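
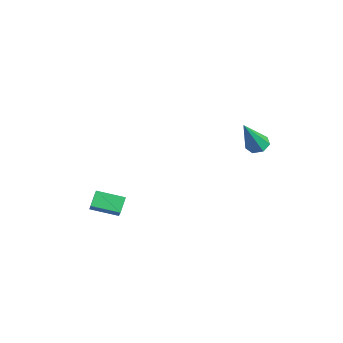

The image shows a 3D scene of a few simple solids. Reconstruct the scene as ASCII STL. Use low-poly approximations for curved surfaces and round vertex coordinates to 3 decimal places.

solid 
facet normal -0.542 0.520 0.661
outer loop
vertex -3.402 -3.164 -1.569
vertex -2.66 -1.925 -1.935
vertex -4.174 -2.941 -2.377
endloop
endfacet
facet normal -0.498 -0.831 0.246
outer loop
vertex -3.66 -3.435 -3.005
vertex -3.402 -3.164 -1.569
vertex -4.174 -2.941 -2.377
endloop
endfacet
facet normal -0.542 0.520 0.660
outer loop
vertex -4.174 -2.941 -2.377
vertex -2.66 -1.925 -1.935
vertex -3.432 -1.702 -2.744
endloop
endfacet
facet normal -0.678 0.196 -0.709
outer loop
vertex -3.432 -1.702 -2.744
vertex -3.66 -3.435 -3.005
vertex -4.174 -2.941 -2.377
endloop
endfacet
facet normal 0.677 -0.196 0.709
outer loop
vertex -3.402 -3.164 -1.569
vertex -2.146 -2.419 -2.563
vertex -2.66 -1.925 -1.935
endloop
endfacet
facet normal -0.498 -0.831 0.246
outer loop
vertex -2.888 -3.658 -2.196
vertex -3.402 -3.164 -1.569
vertex -3.66 -3.435 -3.005
endloop
endfacet
facet normal 0.677 -0.196 0.709
outer loop
vertex -2.888 -3.658 -2.196
vertex -2.146 -2.419 -2.563
vertex -3.402 -3.164 -1.569
endloop
endfacet
facet normal 0.498 0.831 -0.246
outer loop
vertex -2.66 -1.925 -1.935
vertex -2.146 -2.419 -2.563
vertex -3.432 -1.702 -2.744
endloop
endfacet
facet normal -0.677 0.196 -0.709
outer loop
vertex -2.918 -2.196 -3.371
vertex -3.66 -3.435 -3.005
vertex -3.432 -1.702 -2.744
endloop
endfacet
facet normal 0.498 0.831 -0.247
outer loop
vertex -3.432 -1.702 -2.744
vertex -2.146 -2.419 -2.563
vertex -2.918 -2.196 -3.371
endloop
endfacet
facet normal 0.542 -0.520 -0.660
outer loop
vertex -2.918 -2.196 -3.371
vertex -2.888 -3.658 -2.196
vertex -3.66 -3.435 -3.005
endloop
endfacet
facet normal 0.541 -0.520 -0.661
outer loop
vertex -2.146 -2.419 -2.563
vertex -2.888 -3.658 -2.196
vertex -2.918 -2.196 -3.371
endloop
endfacet
facet normal -0.177 0.459 -0.871
outer loop
vertex 0.227 3.407 1.569
vertex -0.112 3.845 1.869
vertex 0.505 3.844 1.743
endloop
endfacet
facet normal 0.859 -0.495 -0.131
outer loop
vertex 0.227 3.407 1.569
vertex 0.505 3.844 1.743
vertex 0.252 2.895 3.671
endloop
endfacet
facet normal -0.177 0.459 -0.870
outer loop
vertex 0.505 3.844 1.743
vertex -0.112 3.845 1.869
vertex 0.319 4.282 2.012
endloop
endfacet
facet normal 0.937 0.248 0.245
outer loop
vertex 0.505 3.844 1.743
vertex 0.319 4.282 2.012
vertex 0.252 2.895 3.671
endloop
endfacet
facet normal -0.176 0.459 -0.871
outer loop
vertex 0.319 4.282 2.012
vertex -0.112 3.845 1.869
vertex -0.192 4.391 2.173
endloop
endfacet
facet normal 0.344 0.713 0.610
outer loop
vertex 0.319 4.282 2.012
vertex -0.192 4.391 2.173
vertex 0.252 2.895 3.671
endloop
endfacet
facet normal -0.175 0.459 -0.871
outer loop
vertex -0.192 4.391 2.173
vertex -0.112 3.845 1.869
vertex -0.643 4.09 2.105
endloop
endfacet
facet normal -0.471 0.550 0.689
outer loop
vertex -0.192 4.391 2.173
vertex -0.643 4.09 2.105
vertex 0.252 2.895 3.671
endloop
endfacet
facet normal -0.175 0.459 -0.871
outer loop
vertex -0.643 4.09 2.105
vertex -0.112 3.845 1.869
vertex -0.694 3.604 1.859
endloop
endfacet
facet normal -0.899 -0.119 0.422
outer loop
vertex -0.643 4.09 2.105
vertex -0.694 3.604 1.859
vertex 0.252 2.895 3.671
endloop
endfacet
facet normal -0.175 0.459 -0.871
outer loop
vertex -0.694 3.604 1.859
vertex -0.112 3.845 1.869
vertex -0.307 3.3 1.621
endloop
endfacet
facet normal -0.613 -0.790 0.011
outer loop
vertex -0.694 3.604 1.859
vertex -0.307 3.3 1.621
vertex 0.252 2.895 3.671
endloop
endfacet
facet normal -0.177 0.459 -0.870
outer loop
vertex -0.307 3.3 1.621
vertex -0.112 3.845 1.869
vertex 0.227 3.407 1.569
endloop
endfacet
facet normal 0.169 -0.957 -0.235
outer loop
vertex -0.307 3.3 1.621
vertex 0.227 3.407 1.569
vertex 0.252 2.895 3.671
endloop
endfacet

endsolid


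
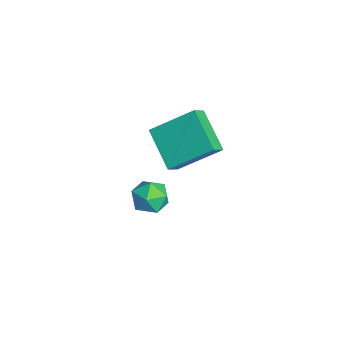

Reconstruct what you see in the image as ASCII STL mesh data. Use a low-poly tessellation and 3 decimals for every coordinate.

solid 
facet normal 0.047 0.991 0.127
outer loop
vertex 0.536 2.027 -3.203
vertex 0.03 1.964 -2.521
vertex 0.875 1.912 -2.431
endloop
endfacet
facet normal 0.645 0.744 -0.173
outer loop
vertex 0.536 2.027 -3.203
vertex 0.875 1.912 -2.431
vertex 1.186 1.487 -3.1
endloop
endfacet
facet normal 0.468 0.414 -0.781
outer loop
vertex 0.536 2.027 -3.203
vertex 1.186 1.487 -3.1
vertex 0.533 1.275 -3.604
endloop
endfacet
facet normal -0.240 0.458 -0.856
outer loop
vertex 0.536 2.027 -3.203
vertex 0.533 1.275 -3.604
vertex -0.182 1.57 -3.246
endloop
endfacet
facet normal -0.500 0.814 -0.296
outer loop
vertex 0.536 2.027 -3.203
vertex -0.182 1.57 -3.246
vertex 0.03 1.964 -2.521
endloop
endfacet
facet normal 0.928 0.259 0.267
outer loop
vertex 1.186 1.487 -3.1
vertex 0.875 1.912 -2.431
vertex 1.082 1.09 -2.354
endloop
endfacet
facet normal -0.040 0.658 0.752
outer loop
vertex 0.875 1.912 -2.431
vertex 0.03 1.964 -2.521
vertex 0.367 1.385 -1.996
endloop
endfacet
facet normal -0.926 0.372 0.069
outer loop
vertex 0.03 1.964 -2.521
vertex -0.182 1.57 -3.246
vertex -0.286 1.173 -2.5
endloop
endfacet
facet normal -0.505 -0.206 -0.838
outer loop
vertex -0.182 1.57 -3.246
vertex 0.533 1.275 -3.604
vertex 0.025 0.748 -3.169
endloop
endfacet
facet normal 0.642 -0.275 -0.716
outer loop
vertex 0.533 1.275 -3.604
vertex 1.186 1.487 -3.1
vertex 0.87 0.696 -3.079
endloop
endfacet
facet normal 0.240 -0.458 0.856
outer loop
vertex 0.364 0.633 -2.397
vertex 1.082 1.09 -2.354
vertex 0.367 1.385 -1.996
endloop
endfacet
facet normal -0.468 -0.414 0.781
outer loop
vertex 0.364 0.633 -2.397
vertex 0.367 1.385 -1.996
vertex -0.286 1.173 -2.5
endloop
endfacet
facet normal -0.645 -0.744 0.173
outer loop
vertex 0.364 0.633 -2.397
vertex -0.286 1.173 -2.5
vertex 0.025 0.748 -3.169
endloop
endfacet
facet normal -0.047 -0.991 -0.127
outer loop
vertex 0.364 0.633 -2.397
vertex 0.025 0.748 -3.169
vertex 0.87 0.696 -3.079
endloop
endfacet
facet normal 0.500 -0.814 0.296
outer loop
vertex 0.364 0.633 -2.397
vertex 0.87 0.696 -3.079
vertex 1.082 1.09 -2.354
endloop
endfacet
facet normal 0.505 0.206 0.838
outer loop
vertex 0.367 1.385 -1.996
vertex 1.082 1.09 -2.354
vertex 0.875 1.912 -2.431
endloop
endfacet
facet normal -0.642 0.275 0.716
outer loop
vertex -0.286 1.173 -2.5
vertex 0.367 1.385 -1.996
vertex 0.03 1.964 -2.521
endloop
endfacet
facet normal -0.928 -0.259 -0.267
outer loop
vertex 0.025 0.748 -3.169
vertex -0.286 1.173 -2.5
vertex -0.182 1.57 -3.246
endloop
endfacet
facet normal 0.040 -0.658 -0.752
outer loop
vertex 0.87 0.696 -3.079
vertex 0.025 0.748 -3.169
vertex 0.533 1.275 -3.604
endloop
endfacet
facet normal 0.926 -0.372 -0.069
outer loop
vertex 1.082 1.09 -2.354
vertex 0.87 0.696 -3.079
vertex 1.186 1.487 -3.1
endloop
endfacet
facet normal -0.815 -0.234 0.530
outer loop
vertex 0.897 2.936 2.666
vertex 0.443 3.383 2.165
vertex 0.596 1.294 1.476
endloop
endfacet
facet normal 0.560 -0.551 0.619
outer loop
vertex 2.137 1.737 0.475
vertex 0.897 2.936 2.666
vertex 0.596 1.294 1.476
endloop
endfacet
facet normal -0.815 -0.234 0.530
outer loop
vertex 0.596 1.294 1.476
vertex 0.443 3.383 2.165
vertex 0.142 1.741 0.975
endloop
endfacet
facet normal -0.147 -0.801 -0.581
outer loop
vertex 0.142 1.741 0.975
vertex 2.137 1.737 0.475
vertex 0.596 1.294 1.476
endloop
endfacet
facet normal 0.147 0.801 0.581
outer loop
vertex 0.897 2.936 2.666
vertex 1.984 3.826 1.164
vertex 0.443 3.383 2.165
endloop
endfacet
facet normal 0.560 -0.551 0.619
outer loop
vertex 2.438 3.379 1.665
vertex 0.897 2.936 2.666
vertex 2.137 1.737 0.475
endloop
endfacet
facet normal 0.147 0.801 0.581
outer loop
vertex 2.438 3.379 1.665
vertex 1.984 3.826 1.164
vertex 0.897 2.936 2.666
endloop
endfacet
facet normal -0.560 0.551 -0.619
outer loop
vertex 0.443 3.383 2.165
vertex 1.984 3.826 1.164
vertex 0.142 1.741 0.975
endloop
endfacet
facet normal -0.147 -0.801 -0.581
outer loop
vertex 1.683 2.184 -0.026
vertex 2.137 1.737 0.475
vertex 0.142 1.741 0.975
endloop
endfacet
facet normal -0.560 0.551 -0.619
outer loop
vertex 0.142 1.741 0.975
vertex 1.984 3.826 1.164
vertex 1.683 2.184 -0.026
endloop
endfacet
facet normal 0.815 0.234 -0.530
outer loop
vertex 1.683 2.184 -0.026
vertex 2.438 3.379 1.665
vertex 2.137 1.737 0.475
endloop
endfacet
facet normal 0.815 0.234 -0.530
outer loop
vertex 1.984 3.826 1.164
vertex 2.438 3.379 1.665
vertex 1.683 2.184 -0.026
endloop
endfacet

endsolid


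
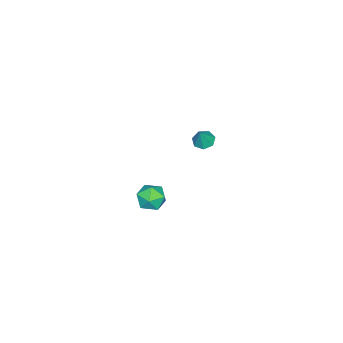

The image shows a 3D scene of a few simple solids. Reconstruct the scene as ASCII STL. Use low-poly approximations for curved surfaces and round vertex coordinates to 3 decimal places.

solid 
facet normal -0.941 0.273 -0.200
outer loop
vertex -1.177 0.034 -4.402
vertex -1.439 -0.853 -4.381
vertex -1.457 -0.347 -3.607
endloop
endfacet
facet normal -0.600 0.783 0.164
outer loop
vertex -1.177 0.034 -4.402
vertex -1.457 -0.347 -3.607
vertex -0.724 0.217 -3.617
endloop
endfacet
facet normal -0.025 0.977 -0.213
outer loop
vertex -1.177 0.034 -4.402
vertex -0.724 0.217 -3.617
vertex -0.252 0.059 -4.397
endloop
endfacet
facet normal -0.011 0.587 -0.810
outer loop
vertex -1.177 0.034 -4.402
vertex -0.252 0.059 -4.397
vertex -0.695 -0.602 -4.87
endloop
endfacet
facet normal -0.578 0.152 -0.802
outer loop
vertex -1.177 0.034 -4.402
vertex -0.695 -0.602 -4.87
vertex -1.439 -0.853 -4.381
endloop
endfacet
facet normal -0.375 0.501 0.780
outer loop
vertex -0.724 0.217 -3.617
vertex -1.457 -0.347 -3.607
vertex -0.705 -0.558 -3.11
endloop
endfacet
facet normal -0.927 -0.323 0.190
outer loop
vertex -1.457 -0.347 -3.607
vertex -1.439 -0.853 -4.381
vertex -1.148 -1.219 -3.583
endloop
endfacet
facet normal -0.339 -0.521 -0.783
outer loop
vertex -1.439 -0.853 -4.381
vertex -0.695 -0.602 -4.87
vertex -0.676 -1.377 -4.363
endloop
endfacet
facet normal 0.577 0.183 -0.796
outer loop
vertex -0.695 -0.602 -4.87
vertex -0.252 0.059 -4.397
vertex 0.057 -0.813 -4.373
endloop
endfacet
facet normal 0.555 0.814 0.171
outer loop
vertex -0.252 0.059 -4.397
vertex -0.724 0.217 -3.617
vertex 0.039 -0.307 -3.599
endloop
endfacet
facet normal 0.011 -0.587 0.810
outer loop
vertex -0.223 -1.194 -3.578
vertex -0.705 -0.558 -3.11
vertex -1.148 -1.219 -3.583
endloop
endfacet
facet normal 0.025 -0.977 0.213
outer loop
vertex -0.223 -1.194 -3.578
vertex -1.148 -1.219 -3.583
vertex -0.676 -1.377 -4.363
endloop
endfacet
facet normal 0.600 -0.783 -0.164
outer loop
vertex -0.223 -1.194 -3.578
vertex -0.676 -1.377 -4.363
vertex 0.057 -0.813 -4.373
endloop
endfacet
facet normal 0.941 -0.273 0.200
outer loop
vertex -0.223 -1.194 -3.578
vertex 0.057 -0.813 -4.373
vertex 0.039 -0.307 -3.599
endloop
endfacet
facet normal 0.578 -0.152 0.802
outer loop
vertex -0.223 -1.194 -3.578
vertex 0.039 -0.307 -3.599
vertex -0.705 -0.558 -3.11
endloop
endfacet
facet normal -0.577 -0.183 0.796
outer loop
vertex -1.148 -1.219 -3.583
vertex -0.705 -0.558 -3.11
vertex -1.457 -0.347 -3.607
endloop
endfacet
facet normal -0.555 -0.814 -0.171
outer loop
vertex -0.676 -1.377 -4.363
vertex -1.148 -1.219 -3.583
vertex -1.439 -0.853 -4.381
endloop
endfacet
facet normal 0.375 -0.501 -0.780
outer loop
vertex 0.057 -0.813 -4.373
vertex -0.676 -1.377 -4.363
vertex -0.695 -0.602 -4.87
endloop
endfacet
facet normal 0.927 0.323 -0.190
outer loop
vertex 0.039 -0.307 -3.599
vertex 0.057 -0.813 -4.373
vertex -0.252 0.059 -4.397
endloop
endfacet
facet normal 0.339 0.521 0.783
outer loop
vertex -0.705 -0.558 -3.11
vertex 0.039 -0.307 -3.599
vertex -0.724 0.217 -3.617
endloop
endfacet
facet normal -0.463 -0.042 -0.886
outer loop
vertex 0.368 3.034 2.523
vertex -0.121 2.787 2.79
vertex 0.004 3.377 2.697
endloop
endfacet
facet normal 0.706 0.702 0.093
outer loop
vertex 0.368 3.034 2.523
vertex 0.004 3.377 2.697
vertex 0.401 2.833 3.79
endloop
endfacet
facet normal -0.463 -0.042 -0.886
outer loop
vertex 0.004 3.377 2.697
vertex -0.121 2.787 2.79
vertex -0.454 3.275 2.941
endloop
endfacet
facet normal 0.032 0.899 0.436
outer loop
vertex 0.004 3.377 2.697
vertex -0.454 3.275 2.941
vertex 0.401 2.833 3.79
endloop
endfacet
facet normal -0.462 -0.041 -0.886
outer loop
vertex -0.454 3.275 2.941
vertex -0.121 2.787 2.79
vertex -0.662 2.806 3.071
endloop
endfacet
facet normal -0.513 0.433 0.742
outer loop
vertex -0.454 3.275 2.941
vertex -0.662 2.806 3.071
vertex 0.401 2.833 3.79
endloop
endfacet
facet normal -0.462 -0.041 -0.886
outer loop
vertex -0.662 2.806 3.071
vertex -0.121 2.787 2.79
vertex -0.462 2.322 2.989
endloop
endfacet
facet normal -0.519 -0.347 0.781
outer loop
vertex -0.662 2.806 3.071
vertex -0.462 2.322 2.989
vertex 0.401 2.833 3.79
endloop
endfacet
facet normal -0.462 -0.040 -0.886
outer loop
vertex -0.462 2.322 2.989
vertex -0.121 2.787 2.79
vertex -0.006 2.189 2.757
endloop
endfacet
facet normal 0.018 -0.852 0.524
outer loop
vertex -0.462 2.322 2.989
vertex -0.006 2.189 2.757
vertex 0.401 2.833 3.79
endloop
endfacet
facet normal -0.463 -0.040 -0.885
outer loop
vertex -0.006 2.189 2.757
vertex -0.121 2.787 2.79
vertex 0.364 2.506 2.549
endloop
endfacet
facet normal 0.693 -0.702 0.164
outer loop
vertex -0.006 2.189 2.757
vertex 0.364 2.506 2.549
vertex 0.401 2.833 3.79
endloop
endfacet
facet normal -0.463 -0.040 -0.885
outer loop
vertex 0.364 2.506 2.549
vertex -0.121 2.787 2.79
vertex 0.368 3.034 2.523
endloop
endfacet
facet normal 1.000 -0.009 -0.027
outer loop
vertex 0.364 2.506 2.549
vertex 0.368 3.034 2.523
vertex 0.401 2.833 3.79
endloop
endfacet

endsolid


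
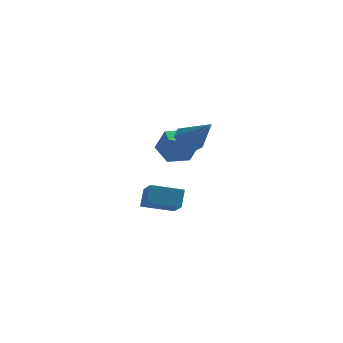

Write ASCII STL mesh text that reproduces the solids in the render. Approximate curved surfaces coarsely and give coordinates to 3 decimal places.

solid 
facet normal -0.946 -0.235 0.224
outer loop
vertex 1.55 2.251 -2.09
vertex 1.125 3.307 -2.777
vertex 1.504 1.797 -2.759
endloop
endfacet
facet normal 0.321 -0.794 0.517
outer loop
vertex 2.695 2.093 -3.043
vertex 1.55 2.251 -2.09
vertex 1.504 1.797 -2.759
endloop
endfacet
facet normal -0.946 -0.235 0.226
outer loop
vertex 1.504 1.797 -2.759
vertex 1.125 3.307 -2.777
vertex 1.078 2.853 -3.446
endloop
endfacet
facet normal -0.058 -0.561 -0.826
outer loop
vertex 1.078 2.853 -3.446
vertex 2.695 2.093 -3.043
vertex 1.504 1.797 -2.759
endloop
endfacet
facet normal 0.058 0.561 0.826
outer loop
vertex 1.55 2.251 -2.09
vertex 2.316 3.603 -3.061
vertex 1.125 3.307 -2.777
endloop
endfacet
facet normal 0.320 -0.794 0.516
outer loop
vertex 2.742 2.547 -2.374
vertex 1.55 2.251 -2.09
vertex 2.695 2.093 -3.043
endloop
endfacet
facet normal 0.058 0.561 0.826
outer loop
vertex 2.742 2.547 -2.374
vertex 2.316 3.603 -3.061
vertex 1.55 2.251 -2.09
endloop
endfacet
facet normal -0.320 0.794 -0.516
outer loop
vertex 1.125 3.307 -2.777
vertex 2.316 3.603 -3.061
vertex 1.078 2.853 -3.446
endloop
endfacet
facet normal -0.058 -0.561 -0.826
outer loop
vertex 2.27 3.149 -3.73
vertex 2.695 2.093 -3.043
vertex 1.078 2.853 -3.446
endloop
endfacet
facet normal -0.320 0.794 -0.517
outer loop
vertex 1.078 2.853 -3.446
vertex 2.316 3.603 -3.061
vertex 2.27 3.149 -3.73
endloop
endfacet
facet normal 0.946 0.234 -0.225
outer loop
vertex 2.27 3.149 -3.73
vertex 2.742 2.547 -2.374
vertex 2.695 2.093 -3.043
endloop
endfacet
facet normal 0.946 0.235 -0.225
outer loop
vertex 2.316 3.603 -3.061
vertex 2.742 2.547 -2.374
vertex 2.27 3.149 -3.73
endloop
endfacet
facet normal -0.616 0.377 -0.692
outer loop
vertex 3.737 -0.017 0.788
vertex 3.277 -0.112 1.146
vertex 3.618 0.368 1.104
endloop
endfacet
facet normal 0.924 0.368 -0.101
outer loop
vertex 3.737 -0.017 0.788
vertex 3.618 0.368 1.104
vertex 4.123 -0.628 2.094
endloop
endfacet
facet normal -0.617 0.378 -0.690
outer loop
vertex 3.618 0.368 1.104
vertex 3.277 -0.112 1.146
vertex 3.243 0.391 1.452
endloop
endfacet
facet normal 0.491 0.727 0.481
outer loop
vertex 3.618 0.368 1.104
vertex 3.243 0.391 1.452
vertex 4.123 -0.628 2.094
endloop
endfacet
facet normal -0.616 0.378 -0.691
outer loop
vertex 3.243 0.391 1.452
vertex 3.277 -0.112 1.146
vertex 2.894 0.036 1.569
endloop
endfacet
facet normal -0.145 0.435 0.889
outer loop
vertex 3.243 0.391 1.452
vertex 2.894 0.036 1.569
vertex 4.123 -0.628 2.094
endloop
endfacet
facet normal -0.618 0.375 -0.691
outer loop
vertex 2.894 0.036 1.569
vertex 3.277 -0.112 1.146
vertex 2.834 -0.431 1.369
endloop
endfacet
facet normal -0.503 -0.285 0.816
outer loop
vertex 2.894 0.036 1.569
vertex 2.834 -0.431 1.369
vertex 4.123 -0.628 2.094
endloop
endfacet
facet normal -0.618 0.376 -0.690
outer loop
vertex 2.834 -0.431 1.369
vertex 3.277 -0.112 1.146
vertex 3.108 -0.658 1.0
endloop
endfacet
facet normal -0.315 -0.895 0.317
outer loop
vertex 2.834 -0.431 1.369
vertex 3.108 -0.658 1.0
vertex 4.123 -0.628 2.094
endloop
endfacet
facet normal -0.616 0.376 -0.692
outer loop
vertex 3.108 -0.658 1.0
vertex 3.277 -0.112 1.146
vertex 3.51 -0.474 0.742
endloop
endfacet
facet normal 0.278 -0.932 -0.232
outer loop
vertex 3.108 -0.658 1.0
vertex 3.51 -0.474 0.742
vertex 4.123 -0.628 2.094
endloop
endfacet
facet normal -0.616 0.376 -0.692
outer loop
vertex 3.51 -0.474 0.742
vertex 3.277 -0.112 1.146
vertex 3.737 -0.017 0.788
endloop
endfacet
facet normal 0.830 -0.370 -0.418
outer loop
vertex 3.51 -0.474 0.742
vertex 3.737 -0.017 0.788
vertex 4.123 -0.628 2.094
endloop
endfacet
facet normal 0.040 0.869 -0.494
outer loop
vertex 2.852 2.377 0.639
vertex 2.555 2.02 -0.013
vertex 2.061 2.348 0.524
endloop
endfacet
facet normal -0.147 0.140 0.979
outer loop
vertex 2.852 2.377 0.639
vertex 2.061 2.348 0.524
vertex 2.485 0.5 0.853
endloop
endfacet
facet normal 0.039 0.868 -0.494
outer loop
vertex 2.061 2.348 0.524
vertex 2.555 2.02 -0.013
vertex 1.764 1.991 -0.127
endloop
endfacet
facet normal -0.877 -0.118 0.465
outer loop
vertex 2.061 2.348 0.524
vertex 1.764 1.991 -0.127
vertex 2.485 0.5 0.853
endloop
endfacet
facet normal 0.039 0.868 -0.494
outer loop
vertex 1.764 1.991 -0.127
vertex 2.555 2.02 -0.013
vertex 2.257 1.663 -0.664
endloop
endfacet
facet normal -0.746 -0.578 -0.331
outer loop
vertex 1.764 1.991 -0.127
vertex 2.257 1.663 -0.664
vertex 2.485 0.5 0.853
endloop
endfacet
facet normal 0.041 0.868 -0.495
outer loop
vertex 2.257 1.663 -0.664
vertex 2.555 2.02 -0.013
vertex 3.049 1.691 -0.549
endloop
endfacet
facet normal 0.117 -0.780 -0.615
outer loop
vertex 2.257 1.663 -0.664
vertex 3.049 1.691 -0.549
vertex 2.485 0.5 0.853
endloop
endfacet
facet normal 0.041 0.868 -0.495
outer loop
vertex 3.049 1.691 -0.549
vertex 2.555 2.02 -0.013
vertex 3.346 2.048 0.102
endloop
endfacet
facet normal 0.848 -0.521 -0.101
outer loop
vertex 3.049 1.691 -0.549
vertex 3.346 2.048 0.102
vertex 2.485 0.5 0.853
endloop
endfacet
facet normal 0.041 0.868 -0.494
outer loop
vertex 3.346 2.048 0.102
vertex 2.555 2.02 -0.013
vertex 2.852 2.377 0.639
endloop
endfacet
facet normal 0.716 -0.061 0.696
outer loop
vertex 3.346 2.048 0.102
vertex 2.852 2.377 0.639
vertex 2.485 0.5 0.853
endloop
endfacet

endsolid


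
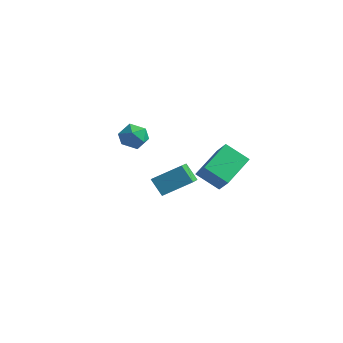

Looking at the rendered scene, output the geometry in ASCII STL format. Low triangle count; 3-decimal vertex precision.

solid 
facet normal -0.597 0.315 -0.738
outer loop
vertex 2.343 -2.096 -1.112
vertex 2.39 -0.437 -0.442
vertex 3.41 -1.824 -1.859
endloop
endfacet
facet normal -0.026 -0.927 -0.375
outer loop
vertex 4.09 -2.183 -1.018
vertex 2.343 -2.096 -1.112
vertex 3.41 -1.824 -1.859
endloop
endfacet
facet normal -0.597 0.315 -0.738
outer loop
vertex 3.41 -1.824 -1.859
vertex 2.39 -0.437 -0.442
vertex 3.456 -0.165 -1.189
endloop
endfacet
facet normal 0.802 0.204 -0.561
outer loop
vertex 3.456 -0.165 -1.189
vertex 4.09 -2.183 -1.018
vertex 3.41 -1.824 -1.859
endloop
endfacet
facet normal -0.802 -0.204 0.561
outer loop
vertex 2.343 -2.096 -1.112
vertex 3.07 -0.796 0.399
vertex 2.39 -0.437 -0.442
endloop
endfacet
facet normal -0.026 -0.927 -0.375
outer loop
vertex 3.024 -2.455 -0.271
vertex 2.343 -2.096 -1.112
vertex 4.09 -2.183 -1.018
endloop
endfacet
facet normal -0.802 -0.205 0.562
outer loop
vertex 3.024 -2.455 -0.271
vertex 3.07 -0.796 0.399
vertex 2.343 -2.096 -1.112
endloop
endfacet
facet normal 0.026 0.927 0.375
outer loop
vertex 2.39 -0.437 -0.442
vertex 3.07 -0.796 0.399
vertex 3.456 -0.165 -1.189
endloop
endfacet
facet normal 0.802 0.204 -0.562
outer loop
vertex 4.137 -0.524 -0.348
vertex 4.09 -2.183 -1.018
vertex 3.456 -0.165 -1.189
endloop
endfacet
facet normal 0.026 0.927 0.375
outer loop
vertex 3.456 -0.165 -1.189
vertex 3.07 -0.796 0.399
vertex 4.137 -0.524 -0.348
endloop
endfacet
facet normal 0.597 -0.315 0.738
outer loop
vertex 4.137 -0.524 -0.348
vertex 3.024 -2.455 -0.271
vertex 4.09 -2.183 -1.018
endloop
endfacet
facet normal 0.597 -0.315 0.738
outer loop
vertex 3.07 -0.796 0.399
vertex 3.024 -2.455 -0.271
vertex 4.137 -0.524 -0.348
endloop
endfacet
facet normal -0.659 0.114 0.743
outer loop
vertex -0.597 -1.288 -2.911
vertex 0.433 -0.334 -2.143
vertex -1.312 0.175 -3.769
endloop
endfacet
facet normal -0.644 -0.596 -0.480
outer loop
vertex -0.613 0.054 -4.557
vertex -0.597 -1.288 -2.911
vertex -1.312 0.175 -3.769
endloop
endfacet
facet normal -0.659 0.114 0.743
outer loop
vertex -1.312 0.175 -3.769
vertex 0.433 -0.334 -2.143
vertex -0.281 1.128 -3.001
endloop
endfacet
facet normal -0.388 0.795 -0.466
outer loop
vertex -0.281 1.128 -3.001
vertex -0.613 0.054 -4.557
vertex -1.312 0.175 -3.769
endloop
endfacet
facet normal 0.388 -0.795 0.466
outer loop
vertex -0.597 -1.288 -2.911
vertex 1.132 -0.455 -2.931
vertex 0.433 -0.334 -2.143
endloop
endfacet
facet normal -0.644 -0.596 -0.480
outer loop
vertex 0.101 -1.408 -3.699
vertex -0.597 -1.288 -2.911
vertex -0.613 0.054 -4.557
endloop
endfacet
facet normal 0.389 -0.795 0.465
outer loop
vertex 0.101 -1.408 -3.699
vertex 1.132 -0.455 -2.931
vertex -0.597 -1.288 -2.911
endloop
endfacet
facet normal 0.644 0.596 0.480
outer loop
vertex 0.433 -0.334 -2.143
vertex 1.132 -0.455 -2.931
vertex -0.281 1.128 -3.001
endloop
endfacet
facet normal -0.389 0.795 -0.466
outer loop
vertex 0.417 1.008 -3.789
vertex -0.613 0.054 -4.557
vertex -0.281 1.128 -3.001
endloop
endfacet
facet normal 0.644 0.596 0.480
outer loop
vertex -0.281 1.128 -3.001
vertex 1.132 -0.455 -2.931
vertex 0.417 1.008 -3.789
endloop
endfacet
facet normal 0.660 -0.114 -0.743
outer loop
vertex 0.417 1.008 -3.789
vertex 0.101 -1.408 -3.699
vertex -0.613 0.054 -4.557
endloop
endfacet
facet normal 0.659 -0.114 -0.743
outer loop
vertex 1.132 -0.455 -2.931
vertex 0.101 -1.408 -3.699
vertex 0.417 1.008 -3.789
endloop
endfacet
facet normal -0.613 0.772 -0.166
outer loop
vertex -2.932 0.804 -2.122
vertex -3.418 0.545 -1.53
vertex -2.816 1.059 -1.362
endloop
endfacet
facet normal 0.061 0.943 -0.326
outer loop
vertex -2.932 0.804 -2.122
vertex -2.816 1.059 -1.362
vertex -2.181 0.859 -1.823
endloop
endfacet
facet normal 0.292 0.487 -0.823
outer loop
vertex -2.932 0.804 -2.122
vertex -2.181 0.859 -1.823
vertex -2.391 0.221 -2.275
endloop
endfacet
facet normal -0.238 0.034 -0.971
outer loop
vertex -2.932 0.804 -2.122
vertex -2.391 0.221 -2.275
vertex -3.156 0.027 -2.094
endloop
endfacet
facet normal -0.799 0.210 -0.564
outer loop
vertex -2.932 0.804 -2.122
vertex -3.156 0.027 -2.094
vertex -3.418 0.545 -1.53
endloop
endfacet
facet normal 0.457 0.850 0.261
outer loop
vertex -2.181 0.859 -1.823
vertex -2.816 1.059 -1.362
vertex -2.204 0.633 -1.046
endloop
endfacet
facet normal -0.634 0.573 0.519
outer loop
vertex -2.816 1.059 -1.362
vertex -3.418 0.545 -1.53
vertex -2.969 0.439 -0.865
endloop
endfacet
facet normal -0.934 -0.336 -0.125
outer loop
vertex -3.418 0.545 -1.53
vertex -3.156 0.027 -2.094
vertex -3.179 -0.199 -1.317
endloop
endfacet
facet normal -0.028 -0.621 -0.783
outer loop
vertex -3.156 0.027 -2.094
vertex -2.391 0.221 -2.275
vertex -2.544 -0.399 -1.778
endloop
endfacet
facet normal 0.832 0.112 -0.544
outer loop
vertex -2.391 0.221 -2.275
vertex -2.181 0.859 -1.823
vertex -1.942 0.115 -1.61
endloop
endfacet
facet normal 0.238 -0.034 0.971
outer loop
vertex -2.428 -0.144 -1.018
vertex -2.204 0.633 -1.046
vertex -2.969 0.439 -0.865
endloop
endfacet
facet normal -0.292 -0.487 0.823
outer loop
vertex -2.428 -0.144 -1.018
vertex -2.969 0.439 -0.865
vertex -3.179 -0.199 -1.317
endloop
endfacet
facet normal -0.061 -0.943 0.326
outer loop
vertex -2.428 -0.144 -1.018
vertex -3.179 -0.199 -1.317
vertex -2.544 -0.399 -1.778
endloop
endfacet
facet normal 0.613 -0.772 0.166
outer loop
vertex -2.428 -0.144 -1.018
vertex -2.544 -0.399 -1.778
vertex -1.942 0.115 -1.61
endloop
endfacet
facet normal 0.799 -0.210 0.564
outer loop
vertex -2.428 -0.144 -1.018
vertex -1.942 0.115 -1.61
vertex -2.204 0.633 -1.046
endloop
endfacet
facet normal 0.028 0.621 0.783
outer loop
vertex -2.969 0.439 -0.865
vertex -2.204 0.633 -1.046
vertex -2.816 1.059 -1.362
endloop
endfacet
facet normal -0.832 -0.112 0.544
outer loop
vertex -3.179 -0.199 -1.317
vertex -2.969 0.439 -0.865
vertex -3.418 0.545 -1.53
endloop
endfacet
facet normal -0.457 -0.850 -0.261
outer loop
vertex -2.544 -0.399 -1.778
vertex -3.179 -0.199 -1.317
vertex -3.156 0.027 -2.094
endloop
endfacet
facet normal 0.634 -0.573 -0.519
outer loop
vertex -1.942 0.115 -1.61
vertex -2.544 -0.399 -1.778
vertex -2.391 0.221 -2.275
endloop
endfacet
facet normal 0.934 0.336 0.125
outer loop
vertex -2.204 0.633 -1.046
vertex -1.942 0.115 -1.61
vertex -2.181 0.859 -1.823
endloop
endfacet

endsolid


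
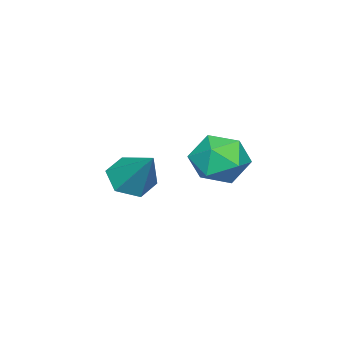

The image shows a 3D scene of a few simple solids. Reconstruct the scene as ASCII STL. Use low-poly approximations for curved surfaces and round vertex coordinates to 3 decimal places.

solid 
facet normal -0.350 -0.595 -0.724
outer loop
vertex -1.465 0.403 -2.579
vertex -1.844 0.953 -2.848
vertex -1.172 0.834 -3.075
endloop
endfacet
facet normal 0.913 -0.278 0.298
outer loop
vertex -1.465 0.403 -2.579
vertex -1.172 0.834 -3.075
vertex -1.296 1.887 -1.712
endloop
endfacet
facet normal -0.350 -0.595 -0.724
outer loop
vertex -1.172 0.834 -3.075
vertex -1.844 0.953 -2.848
vertex -1.551 1.384 -3.344
endloop
endfacet
facet normal 0.849 0.452 -0.272
outer loop
vertex -1.172 0.834 -3.075
vertex -1.551 1.384 -3.344
vertex -1.296 1.887 -1.712
endloop
endfacet
facet normal -0.349 -0.595 -0.724
outer loop
vertex -1.551 1.384 -3.344
vertex -1.844 0.953 -2.848
vertex -2.224 1.503 -3.117
endloop
endfacet
facet normal 0.066 0.951 -0.303
outer loop
vertex -1.551 1.384 -3.344
vertex -2.224 1.503 -3.117
vertex -1.296 1.887 -1.712
endloop
endfacet
facet normal -0.349 -0.595 -0.724
outer loop
vertex -2.224 1.503 -3.117
vertex -1.844 0.953 -2.848
vertex -2.517 1.071 -2.621
endloop
endfacet
facet normal -0.656 0.717 0.237
outer loop
vertex -2.224 1.503 -3.117
vertex -2.517 1.071 -2.621
vertex -1.296 1.887 -1.712
endloop
endfacet
facet normal -0.349 -0.595 -0.724
outer loop
vertex -2.517 1.071 -2.621
vertex -1.844 0.953 -2.848
vertex -2.138 0.522 -2.352
endloop
endfacet
facet normal -0.591 -0.013 0.806
outer loop
vertex -2.517 1.071 -2.621
vertex -2.138 0.522 -2.352
vertex -1.296 1.887 -1.712
endloop
endfacet
facet normal -0.349 -0.595 -0.724
outer loop
vertex -2.138 0.522 -2.352
vertex -1.844 0.953 -2.848
vertex -1.465 0.403 -2.579
endloop
endfacet
facet normal 0.192 -0.511 0.838
outer loop
vertex -2.138 0.522 -2.352
vertex -1.465 0.403 -2.579
vertex -1.296 1.887 -1.712
endloop
endfacet
facet normal -0.116 0.942 0.315
outer loop
vertex -1.356 4.565 -1.287
vertex -1.112 4.337 -0.515
vertex -0.542 4.595 -1.077
endloop
endfacet
facet normal 0.063 0.925 -0.376
outer loop
vertex -1.356 4.565 -1.287
vertex -0.542 4.595 -1.077
vertex -0.772 4.304 -1.832
endloop
endfacet
facet normal -0.431 0.542 -0.721
outer loop
vertex -1.356 4.565 -1.287
vertex -0.772 4.304 -1.832
vertex -1.484 3.866 -1.736
endloop
endfacet
facet normal -0.914 0.324 -0.244
outer loop
vertex -1.356 4.565 -1.287
vertex -1.484 3.866 -1.736
vertex -1.694 3.886 -0.922
endloop
endfacet
facet normal -0.719 0.571 0.396
outer loop
vertex -1.356 4.565 -1.287
vertex -1.694 3.886 -0.922
vertex -1.112 4.337 -0.515
endloop
endfacet
facet normal 0.686 0.584 -0.434
outer loop
vertex -0.772 4.304 -1.832
vertex -0.542 4.595 -1.077
vertex -0.166 3.914 -1.398
endloop
endfacet
facet normal 0.398 0.611 0.684
outer loop
vertex -0.542 4.595 -1.077
vertex -1.112 4.337 -0.515
vertex -0.376 3.934 -0.584
endloop
endfacet
facet normal -0.578 0.010 0.816
outer loop
vertex -1.112 4.337 -0.515
vertex -1.694 3.886 -0.922
vertex -1.088 3.496 -0.488
endloop
endfacet
facet normal -0.894 -0.389 -0.221
outer loop
vertex -1.694 3.886 -0.922
vertex -1.484 3.866 -1.736
vertex -1.318 3.205 -1.243
endloop
endfacet
facet normal -0.112 -0.035 -0.993
outer loop
vertex -1.484 3.866 -1.736
vertex -0.772 4.304 -1.832
vertex -0.748 3.463 -1.805
endloop
endfacet
facet normal 0.914 -0.324 0.244
outer loop
vertex -0.504 3.235 -1.033
vertex -0.166 3.914 -1.398
vertex -0.376 3.934 -0.584
endloop
endfacet
facet normal 0.431 -0.542 0.721
outer loop
vertex -0.504 3.235 -1.033
vertex -0.376 3.934 -0.584
vertex -1.088 3.496 -0.488
endloop
endfacet
facet normal -0.063 -0.925 0.376
outer loop
vertex -0.504 3.235 -1.033
vertex -1.088 3.496 -0.488
vertex -1.318 3.205 -1.243
endloop
endfacet
facet normal 0.116 -0.942 -0.315
outer loop
vertex -0.504 3.235 -1.033
vertex -1.318 3.205 -1.243
vertex -0.748 3.463 -1.805
endloop
endfacet
facet normal 0.719 -0.571 -0.396
outer loop
vertex -0.504 3.235 -1.033
vertex -0.748 3.463 -1.805
vertex -0.166 3.914 -1.398
endloop
endfacet
facet normal 0.894 0.389 0.221
outer loop
vertex -0.376 3.934 -0.584
vertex -0.166 3.914 -1.398
vertex -0.542 4.595 -1.077
endloop
endfacet
facet normal 0.112 0.035 0.993
outer loop
vertex -1.088 3.496 -0.488
vertex -0.376 3.934 -0.584
vertex -1.112 4.337 -0.515
endloop
endfacet
facet normal -0.686 -0.584 0.434
outer loop
vertex -1.318 3.205 -1.243
vertex -1.088 3.496 -0.488
vertex -1.694 3.886 -0.922
endloop
endfacet
facet normal -0.398 -0.611 -0.684
outer loop
vertex -0.748 3.463 -1.805
vertex -1.318 3.205 -1.243
vertex -1.484 3.866 -1.736
endloop
endfacet
facet normal 0.578 -0.010 -0.816
outer loop
vertex -0.166 3.914 -1.398
vertex -0.748 3.463 -1.805
vertex -0.772 4.304 -1.832
endloop
endfacet

endsolid


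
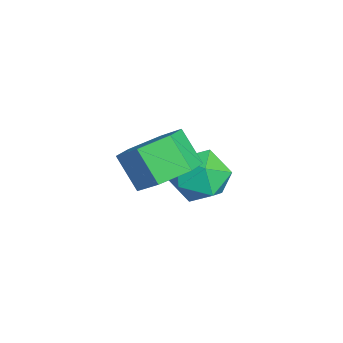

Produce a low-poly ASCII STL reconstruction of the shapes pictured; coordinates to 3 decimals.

solid 
facet normal 0.059 -0.093 0.994
outer loop
vertex -0.54 1.644 -1.014
vertex -0.269 0.721 -1.116
vertex 0.398 1.421 -1.09
endloop
endfacet
facet normal 0.201 0.576 0.792
outer loop
vertex -0.54 1.644 -1.014
vertex 0.398 1.421 -1.09
vertex 0.044 2.189 -1.559
endloop
endfacet
facet normal -0.364 0.824 0.434
outer loop
vertex -0.54 1.644 -1.014
vertex 0.044 2.189 -1.559
vertex -0.842 1.964 -1.875
endloop
endfacet
facet normal -0.856 0.308 0.415
outer loop
vertex -0.54 1.644 -1.014
vertex -0.842 1.964 -1.875
vertex -1.036 1.057 -1.601
endloop
endfacet
facet normal -0.595 -0.259 0.761
outer loop
vertex -0.54 1.644 -1.014
vertex -1.036 1.057 -1.601
vertex -0.269 0.721 -1.116
endloop
endfacet
facet normal 0.756 0.558 0.343
outer loop
vertex 0.044 2.189 -1.559
vertex 0.398 1.421 -1.09
vertex 0.676 1.603 -1.999
endloop
endfacet
facet normal 0.525 -0.525 0.669
outer loop
vertex 0.398 1.421 -1.09
vertex -0.269 0.721 -1.116
vertex 0.482 0.696 -1.725
endloop
endfacet
facet normal -0.533 -0.794 0.292
outer loop
vertex -0.269 0.721 -1.116
vertex -1.036 1.057 -1.601
vertex -0.404 0.471 -2.041
endloop
endfacet
facet normal -0.956 0.124 -0.268
outer loop
vertex -1.036 1.057 -1.601
vertex -0.842 1.964 -1.875
vertex -0.758 1.239 -2.51
endloop
endfacet
facet normal -0.159 0.959 -0.236
outer loop
vertex -0.842 1.964 -1.875
vertex 0.044 2.189 -1.559
vertex -0.091 1.939 -2.484
endloop
endfacet
facet normal 0.856 -0.308 -0.415
outer loop
vertex 0.18 1.016 -2.586
vertex 0.676 1.603 -1.999
vertex 0.482 0.696 -1.725
endloop
endfacet
facet normal 0.364 -0.824 -0.434
outer loop
vertex 0.18 1.016 -2.586
vertex 0.482 0.696 -1.725
vertex -0.404 0.471 -2.041
endloop
endfacet
facet normal -0.201 -0.576 -0.792
outer loop
vertex 0.18 1.016 -2.586
vertex -0.404 0.471 -2.041
vertex -0.758 1.239 -2.51
endloop
endfacet
facet normal -0.059 0.093 -0.994
outer loop
vertex 0.18 1.016 -2.586
vertex -0.758 1.239 -2.51
vertex -0.091 1.939 -2.484
endloop
endfacet
facet normal 0.595 0.259 -0.761
outer loop
vertex 0.18 1.016 -2.586
vertex -0.091 1.939 -2.484
vertex 0.676 1.603 -1.999
endloop
endfacet
facet normal 0.956 -0.124 0.268
outer loop
vertex 0.482 0.696 -1.725
vertex 0.676 1.603 -1.999
vertex 0.398 1.421 -1.09
endloop
endfacet
facet normal 0.159 -0.959 0.236
outer loop
vertex -0.404 0.471 -2.041
vertex 0.482 0.696 -1.725
vertex -0.269 0.721 -1.116
endloop
endfacet
facet normal -0.756 -0.558 -0.343
outer loop
vertex -0.758 1.239 -2.51
vertex -0.404 0.471 -2.041
vertex -1.036 1.057 -1.601
endloop
endfacet
facet normal -0.525 0.525 -0.669
outer loop
vertex -0.091 1.939 -2.484
vertex -0.758 1.239 -2.51
vertex -0.842 1.964 -1.875
endloop
endfacet
facet normal 0.533 0.794 -0.292
outer loop
vertex 0.676 1.603 -1.999
vertex -0.091 1.939 -2.484
vertex 0.044 2.189 -1.559
endloop
endfacet
facet normal 0.503 0.404 -0.764
outer loop
vertex 3.062 0.804 0.843
vertex 2.544 0.304 0.238
vertex 2.261 1.16 0.504
endloop
endfacet
facet normal 0.144 0.833 0.535
outer loop
vertex 3.062 0.804 0.843
vertex 2.261 1.16 0.504
vertex 2.454 0.315 1.767
endloop
endfacet
facet normal 0.144 0.832 0.535
outer loop
vertex 2.454 0.315 1.767
vertex 2.261 1.16 0.504
vertex 1.653 0.671 1.429
endloop
endfacet
facet normal -0.502 -0.405 0.764
outer loop
vertex 2.454 0.315 1.767
vertex 1.653 0.671 1.429
vertex 1.936 -0.184 1.162
endloop
endfacet
facet normal 0.503 0.404 -0.764
outer loop
vertex 2.261 1.16 0.504
vertex 2.544 0.304 0.238
vertex 1.743 0.661 -0.101
endloop
endfacet
facet normal -0.666 0.745 -0.044
outer loop
vertex 2.261 1.16 0.504
vertex 1.743 0.661 -0.101
vertex 1.653 0.671 1.429
endloop
endfacet
facet normal -0.666 0.745 -0.044
outer loop
vertex 1.653 0.671 1.429
vertex 1.743 0.661 -0.101
vertex 1.135 0.172 0.824
endloop
endfacet
facet normal -0.502 -0.405 0.764
outer loop
vertex 1.653 0.671 1.429
vertex 1.135 0.172 0.824
vertex 1.936 -0.184 1.162
endloop
endfacet
facet normal 0.503 0.404 -0.764
outer loop
vertex 1.743 0.661 -0.101
vertex 2.544 0.304 0.238
vertex 2.026 -0.195 -0.367
endloop
endfacet
facet normal -0.810 -0.088 -0.579
outer loop
vertex 1.743 0.661 -0.101
vertex 2.026 -0.195 -0.367
vertex 1.135 0.172 0.824
endloop
endfacet
facet normal -0.810 -0.087 -0.579
outer loop
vertex 1.135 0.172 0.824
vertex 2.026 -0.195 -0.367
vertex 1.418 -0.684 0.557
endloop
endfacet
facet normal -0.502 -0.404 0.764
outer loop
vertex 1.135 0.172 0.824
vertex 1.418 -0.684 0.557
vertex 1.936 -0.184 1.162
endloop
endfacet
facet normal 0.502 0.405 -0.764
outer loop
vertex 2.026 -0.195 -0.367
vertex 2.544 0.304 0.238
vertex 2.827 -0.551 -0.029
endloop
endfacet
facet normal -0.144 -0.832 -0.535
outer loop
vertex 2.026 -0.195 -0.367
vertex 2.827 -0.551 -0.029
vertex 1.418 -0.684 0.557
endloop
endfacet
facet normal -0.144 -0.833 -0.535
outer loop
vertex 1.418 -0.684 0.557
vertex 2.827 -0.551 -0.029
vertex 2.219 -1.04 0.896
endloop
endfacet
facet normal -0.503 -0.404 0.764
outer loop
vertex 1.418 -0.684 0.557
vertex 2.219 -1.04 0.896
vertex 1.936 -0.184 1.162
endloop
endfacet
facet normal 0.502 0.405 -0.764
outer loop
vertex 2.827 -0.551 -0.029
vertex 2.544 0.304 0.238
vertex 3.345 -0.052 0.576
endloop
endfacet
facet normal 0.666 -0.745 0.044
outer loop
vertex 2.827 -0.551 -0.029
vertex 3.345 -0.052 0.576
vertex 2.219 -1.04 0.896
endloop
endfacet
facet normal 0.666 -0.745 0.044
outer loop
vertex 2.219 -1.04 0.896
vertex 3.345 -0.052 0.576
vertex 2.737 -0.541 1.501
endloop
endfacet
facet normal -0.503 -0.404 0.764
outer loop
vertex 2.219 -1.04 0.896
vertex 2.737 -0.541 1.501
vertex 1.936 -0.184 1.162
endloop
endfacet
facet normal 0.502 0.404 -0.764
outer loop
vertex 3.345 -0.052 0.576
vertex 2.544 0.304 0.238
vertex 3.062 0.804 0.843
endloop
endfacet
facet normal 0.811 0.087 0.579
outer loop
vertex 3.345 -0.052 0.576
vertex 3.062 0.804 0.843
vertex 2.737 -0.541 1.501
endloop
endfacet
facet normal 0.810 0.088 0.580
outer loop
vertex 2.737 -0.541 1.501
vertex 3.062 0.804 0.843
vertex 2.454 0.315 1.767
endloop
endfacet
facet normal -0.503 -0.404 0.764
outer loop
vertex 2.737 -0.541 1.501
vertex 2.454 0.315 1.767
vertex 1.936 -0.184 1.162
endloop
endfacet

endsolid


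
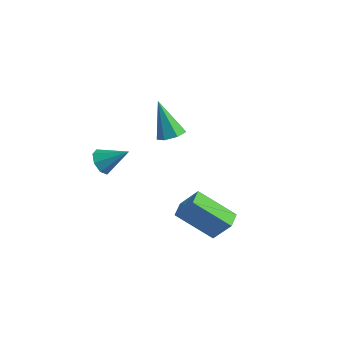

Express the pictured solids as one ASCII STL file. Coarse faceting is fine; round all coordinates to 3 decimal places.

solid 
facet normal -0.824 -0.131 0.551
outer loop
vertex 3.345 -3.832 2.178
vertex 3.21 -3.034 2.166
vertex 2.522 -3.991 0.91
endloop
endfacet
facet normal 0.167 -0.986 0.015
outer loop
vertex 4.31 -3.706 -0.286
vertex 3.345 -3.832 2.178
vertex 2.522 -3.991 0.91
endloop
endfacet
facet normal -0.824 -0.131 0.551
outer loop
vertex 2.522 -3.991 0.91
vertex 3.21 -3.034 2.166
vertex 2.387 -3.193 0.898
endloop
endfacet
facet normal -0.541 -0.104 -0.834
outer loop
vertex 2.387 -3.193 0.898
vertex 4.31 -3.706 -0.286
vertex 2.522 -3.991 0.91
endloop
endfacet
facet normal 0.541 0.104 0.834
outer loop
vertex 3.345 -3.832 2.178
vertex 4.998 -2.749 0.97
vertex 3.21 -3.034 2.166
endloop
endfacet
facet normal 0.167 -0.986 0.015
outer loop
vertex 5.133 -3.547 0.982
vertex 3.345 -3.832 2.178
vertex 4.31 -3.706 -0.286
endloop
endfacet
facet normal 0.541 0.104 0.834
outer loop
vertex 5.133 -3.547 0.982
vertex 4.998 -2.749 0.97
vertex 3.345 -3.832 2.178
endloop
endfacet
facet normal -0.167 0.986 -0.015
outer loop
vertex 3.21 -3.034 2.166
vertex 4.998 -2.749 0.97
vertex 2.387 -3.193 0.898
endloop
endfacet
facet normal -0.541 -0.104 -0.834
outer loop
vertex 4.175 -2.908 -0.298
vertex 4.31 -3.706 -0.286
vertex 2.387 -3.193 0.898
endloop
endfacet
facet normal -0.167 0.986 -0.015
outer loop
vertex 2.387 -3.193 0.898
vertex 4.998 -2.749 0.97
vertex 4.175 -2.908 -0.298
endloop
endfacet
facet normal 0.824 0.131 -0.551
outer loop
vertex 4.175 -2.908 -0.298
vertex 5.133 -3.547 0.982
vertex 4.31 -3.706 -0.286
endloop
endfacet
facet normal 0.824 0.131 -0.551
outer loop
vertex 4.998 -2.749 0.97
vertex 5.133 -3.547 0.982
vertex 4.175 -2.908 -0.298
endloop
endfacet
facet normal -0.745 -0.325 -0.583
outer loop
vertex -1.618 -2.728 0.694
vertex -2.091 -2.363 1.095
vertex -1.698 -2.215 0.51
endloop
endfacet
facet normal 0.891 -0.023 -0.453
outer loop
vertex -1.618 -2.728 0.694
vertex -1.698 -2.215 0.51
vertex -0.929 -1.857 2.005
endloop
endfacet
facet normal -0.745 -0.324 -0.583
outer loop
vertex -1.698 -2.215 0.51
vertex -2.091 -2.363 1.095
vertex -2.008 -1.788 0.669
endloop
endfacet
facet normal 0.622 0.626 -0.470
outer loop
vertex -1.698 -2.215 0.51
vertex -2.008 -1.788 0.669
vertex -0.929 -1.857 2.005
endloop
endfacet
facet normal -0.745 -0.324 -0.583
outer loop
vertex -2.008 -1.788 0.669
vertex -2.091 -2.363 1.095
vertex -2.367 -1.698 1.078
endloop
endfacet
facet normal 0.159 0.984 -0.077
outer loop
vertex -2.008 -1.788 0.669
vertex -2.367 -1.698 1.078
vertex -0.929 -1.857 2.005
endloop
endfacet
facet normal -0.745 -0.324 -0.583
outer loop
vertex -2.367 -1.698 1.078
vertex -2.091 -2.363 1.095
vertex -2.564 -1.997 1.496
endloop
endfacet
facet normal -0.226 0.840 0.494
outer loop
vertex -2.367 -1.698 1.078
vertex -2.564 -1.997 1.496
vertex -0.929 -1.857 2.005
endloop
endfacet
facet normal -0.745 -0.325 -0.582
outer loop
vertex -2.564 -1.997 1.496
vertex -2.091 -2.363 1.095
vertex -2.484 -2.51 1.68
endloop
endfacet
facet normal -0.307 0.278 0.910
outer loop
vertex -2.564 -1.997 1.496
vertex -2.484 -2.51 1.68
vertex -0.929 -1.857 2.005
endloop
endfacet
facet normal -0.745 -0.324 -0.582
outer loop
vertex -2.484 -2.51 1.68
vertex -2.091 -2.363 1.095
vertex -2.174 -2.937 1.521
endloop
endfacet
facet normal -0.037 -0.372 0.927
outer loop
vertex -2.484 -2.51 1.68
vertex -2.174 -2.937 1.521
vertex -0.929 -1.857 2.005
endloop
endfacet
facet normal -0.746 -0.324 -0.582
outer loop
vertex -2.174 -2.937 1.521
vertex -2.091 -2.363 1.095
vertex -1.815 -3.028 1.112
endloop
endfacet
facet normal 0.425 -0.730 0.535
outer loop
vertex -2.174 -2.937 1.521
vertex -1.815 -3.028 1.112
vertex -0.929 -1.857 2.005
endloop
endfacet
facet normal -0.745 -0.324 -0.583
outer loop
vertex -1.815 -3.028 1.112
vertex -2.091 -2.363 1.095
vertex -1.618 -2.728 0.694
endloop
endfacet
facet normal 0.810 -0.585 -0.038
outer loop
vertex -1.815 -3.028 1.112
vertex -1.618 -2.728 0.694
vertex -0.929 -1.857 2.005
endloop
endfacet
facet normal 0.502 -0.288 -0.815
outer loop
vertex 0.715 0.722 1.893
vertex 0.087 0.469 1.596
vertex 0.384 1.144 1.54
endloop
endfacet
facet normal 0.502 0.752 0.427
outer loop
vertex 0.715 0.722 1.893
vertex 0.384 1.144 1.54
vertex -0.927 1.051 3.244
endloop
endfacet
facet normal 0.501 -0.288 -0.816
outer loop
vertex 0.384 1.144 1.54
vertex 0.087 0.469 1.596
vertex -0.171 1.058 1.23
endloop
endfacet
facet normal -0.128 0.991 -0.045
outer loop
vertex 0.384 1.144 1.54
vertex -0.171 1.058 1.23
vertex -0.927 1.051 3.244
endloop
endfacet
facet normal 0.501 -0.288 -0.816
outer loop
vertex -0.171 1.058 1.23
vertex 0.087 0.469 1.596
vertex -0.532 0.528 1.195
endloop
endfacet
facet normal -0.782 0.552 -0.291
outer loop
vertex -0.171 1.058 1.23
vertex -0.532 0.528 1.195
vertex -0.927 1.051 3.244
endloop
endfacet
facet normal 0.501 -0.288 -0.816
outer loop
vertex -0.532 0.528 1.195
vertex 0.087 0.469 1.596
vertex -0.427 -0.046 1.462
endloop
endfacet
facet normal -0.964 -0.235 -0.126
outer loop
vertex -0.532 0.528 1.195
vertex -0.427 -0.046 1.462
vertex -0.927 1.051 3.244
endloop
endfacet
facet normal 0.501 -0.288 -0.816
outer loop
vertex -0.427 -0.046 1.462
vertex 0.087 0.469 1.596
vertex 0.065 -0.233 1.83
endloop
endfacet
facet normal -0.539 -0.776 0.327
outer loop
vertex -0.427 -0.046 1.462
vertex 0.065 -0.233 1.83
vertex -0.927 1.051 3.244
endloop
endfacet
facet normal 0.502 -0.288 -0.816
outer loop
vertex 0.065 -0.233 1.83
vertex 0.087 0.469 1.596
vertex 0.573 0.109 2.022
endloop
endfacet
facet normal 0.174 -0.665 0.726
outer loop
vertex 0.065 -0.233 1.83
vertex 0.573 0.109 2.022
vertex -0.927 1.051 3.244
endloop
endfacet
facet normal 0.502 -0.288 -0.816
outer loop
vertex 0.573 0.109 2.022
vertex 0.087 0.469 1.596
vertex 0.715 0.722 1.893
endloop
endfacet
facet normal 0.637 0.015 0.771
outer loop
vertex 0.573 0.109 2.022
vertex 0.715 0.722 1.893
vertex -0.927 1.051 3.244
endloop
endfacet

endsolid


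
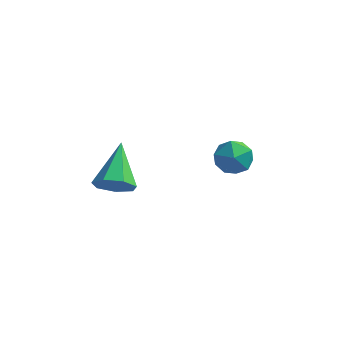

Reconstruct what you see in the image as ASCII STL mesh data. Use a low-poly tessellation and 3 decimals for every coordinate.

solid 
facet normal 0.142 -0.844 -0.516
outer loop
vertex -2.503 -4.315 3.814
vertex -2.95 -4.013 3.197
vertex -2.142 -3.952 3.32
endloop
endfacet
facet normal 0.744 0.147 0.652
outer loop
vertex -2.503 -4.315 3.814
vertex -2.142 -3.952 3.32
vertex -3.23 -2.367 4.203
endloop
endfacet
facet normal 0.142 -0.845 -0.516
outer loop
vertex -2.142 -3.952 3.32
vertex -2.95 -4.013 3.197
vertex -2.389 -3.635 2.733
endloop
endfacet
facet normal 0.816 0.577 -0.031
outer loop
vertex -2.142 -3.952 3.32
vertex -2.389 -3.635 2.733
vertex -3.23 -2.367 4.203
endloop
endfacet
facet normal 0.143 -0.845 -0.516
outer loop
vertex -2.389 -3.635 2.733
vertex -2.95 -4.013 3.197
vertex -3.059 -3.603 2.495
endloop
endfacet
facet normal 0.235 0.798 -0.554
outer loop
vertex -2.389 -3.635 2.733
vertex -3.059 -3.603 2.495
vertex -3.23 -2.367 4.203
endloop
endfacet
facet normal 0.144 -0.845 -0.516
outer loop
vertex -3.059 -3.603 2.495
vertex -2.95 -4.013 3.197
vertex -3.647 -3.88 2.785
endloop
endfacet
facet normal -0.560 0.643 -0.522
outer loop
vertex -3.059 -3.603 2.495
vertex -3.647 -3.88 2.785
vertex -3.23 -2.367 4.203
endloop
endfacet
facet normal 0.144 -0.845 -0.516
outer loop
vertex -3.647 -3.88 2.785
vertex -2.95 -4.013 3.197
vertex -3.71 -4.257 3.385
endloop
endfacet
facet normal -0.973 0.229 0.042
outer loop
vertex -3.647 -3.88 2.785
vertex -3.71 -4.257 3.385
vertex -3.23 -2.367 4.203
endloop
endfacet
facet normal 0.143 -0.844 -0.517
outer loop
vertex -3.71 -4.257 3.385
vertex -2.95 -4.013 3.197
vertex -3.201 -4.451 3.843
endloop
endfacet
facet normal -0.690 -0.132 0.711
outer loop
vertex -3.71 -4.257 3.385
vertex -3.201 -4.451 3.843
vertex -3.23 -2.367 4.203
endloop
endfacet
facet normal 0.143 -0.844 -0.517
outer loop
vertex -3.201 -4.451 3.843
vertex -2.95 -4.013 3.197
vertex -2.503 -4.315 3.814
endloop
endfacet
facet normal 0.074 -0.169 0.983
outer loop
vertex -3.201 -4.451 3.843
vertex -2.503 -4.315 3.814
vertex -3.23 -2.367 4.203
endloop
endfacet
facet normal -0.351 0.680 0.644
outer loop
vertex -0.624 1.291 1.758
vertex -0.091 0.971 2.386
vertex 0.19 1.619 1.855
endloop
endfacet
facet normal -0.371 0.928 -0.025
outer loop
vertex -0.624 1.291 1.758
vertex 0.19 1.619 1.855
vertex -0.131 1.469 1.047
endloop
endfacet
facet normal -0.772 0.483 -0.414
outer loop
vertex -0.624 1.291 1.758
vertex -0.131 1.469 1.047
vertex -0.611 0.728 1.077
endloop
endfacet
facet normal -0.999 -0.041 0.015
outer loop
vertex -0.624 1.291 1.758
vertex -0.611 0.728 1.077
vertex -0.586 0.42 1.905
endloop
endfacet
facet normal -0.739 0.081 0.669
outer loop
vertex -0.624 1.291 1.758
vertex -0.586 0.42 1.905
vertex -0.091 0.971 2.386
endloop
endfacet
facet normal 0.292 0.913 -0.285
outer loop
vertex -0.131 1.469 1.047
vertex 0.19 1.619 1.855
vertex 0.706 1.26 1.235
endloop
endfacet
facet normal 0.325 0.511 0.796
outer loop
vertex 0.19 1.619 1.855
vertex -0.091 0.971 2.386
vertex 0.731 0.952 2.063
endloop
endfacet
facet normal -0.302 -0.458 0.836
outer loop
vertex -0.091 0.971 2.386
vertex -0.586 0.42 1.905
vertex 0.251 0.211 2.093
endloop
endfacet
facet normal -0.722 -0.655 -0.222
outer loop
vertex -0.586 0.42 1.905
vertex -0.611 0.728 1.077
vertex -0.07 0.061 1.285
endloop
endfacet
facet normal -0.355 0.193 -0.915
outer loop
vertex -0.611 0.728 1.077
vertex -0.131 1.469 1.047
vertex 0.211 0.709 0.754
endloop
endfacet
facet normal 0.999 0.041 -0.015
outer loop
vertex 0.744 0.389 1.382
vertex 0.706 1.26 1.235
vertex 0.731 0.952 2.063
endloop
endfacet
facet normal 0.772 -0.483 0.414
outer loop
vertex 0.744 0.389 1.382
vertex 0.731 0.952 2.063
vertex 0.251 0.211 2.093
endloop
endfacet
facet normal 0.371 -0.928 0.025
outer loop
vertex 0.744 0.389 1.382
vertex 0.251 0.211 2.093
vertex -0.07 0.061 1.285
endloop
endfacet
facet normal 0.351 -0.680 -0.644
outer loop
vertex 0.744 0.389 1.382
vertex -0.07 0.061 1.285
vertex 0.211 0.709 0.754
endloop
endfacet
facet normal 0.739 -0.081 -0.669
outer loop
vertex 0.744 0.389 1.382
vertex 0.211 0.709 0.754
vertex 0.706 1.26 1.235
endloop
endfacet
facet normal 0.722 0.655 0.222
outer loop
vertex 0.731 0.952 2.063
vertex 0.706 1.26 1.235
vertex 0.19 1.619 1.855
endloop
endfacet
facet normal 0.355 -0.193 0.915
outer loop
vertex 0.251 0.211 2.093
vertex 0.731 0.952 2.063
vertex -0.091 0.971 2.386
endloop
endfacet
facet normal -0.292 -0.913 0.285
outer loop
vertex -0.07 0.061 1.285
vertex 0.251 0.211 2.093
vertex -0.586 0.42 1.905
endloop
endfacet
facet normal -0.325 -0.511 -0.796
outer loop
vertex 0.211 0.709 0.754
vertex -0.07 0.061 1.285
vertex -0.611 0.728 1.077
endloop
endfacet
facet normal 0.302 0.458 -0.836
outer loop
vertex 0.706 1.26 1.235
vertex 0.211 0.709 0.754
vertex -0.131 1.469 1.047
endloop
endfacet

endsolid


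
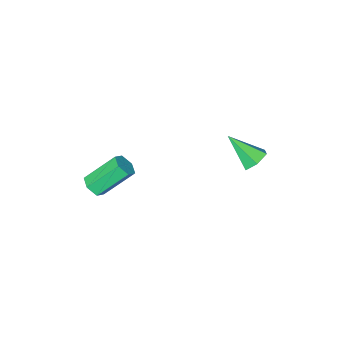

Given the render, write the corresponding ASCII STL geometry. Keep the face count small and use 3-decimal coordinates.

solid 
facet normal -0.372 0.650 -0.662
outer loop
vertex -2.609 1.323 -0.153
vertex -3.342 1.104 0.044
vertex -2.991 1.697 0.429
endloop
endfacet
facet normal 0.871 0.345 0.350
outer loop
vertex -2.609 1.323 -0.153
vertex -2.991 1.697 0.429
vertex -2.618 -0.164 1.336
endloop
endfacet
facet normal -0.371 0.650 -0.663
outer loop
vertex -2.991 1.697 0.429
vertex -3.342 1.104 0.044
vertex -3.724 1.479 0.625
endloop
endfacet
facet normal 0.102 0.452 0.886
outer loop
vertex -2.991 1.697 0.429
vertex -3.724 1.479 0.625
vertex -2.618 -0.164 1.336
endloop
endfacet
facet normal -0.371 0.650 -0.663
outer loop
vertex -3.724 1.479 0.625
vertex -3.342 1.104 0.044
vertex -4.075 0.885 0.24
endloop
endfacet
facet normal -0.646 -0.108 0.756
outer loop
vertex -3.724 1.479 0.625
vertex -4.075 0.885 0.24
vertex -2.618 -0.164 1.336
endloop
endfacet
facet normal -0.371 0.650 -0.663
outer loop
vertex -4.075 0.885 0.24
vertex -3.342 1.104 0.044
vertex -3.694 0.51 -0.341
endloop
endfacet
facet normal -0.626 -0.775 0.090
outer loop
vertex -4.075 0.885 0.24
vertex -3.694 0.51 -0.341
vertex -2.618 -0.164 1.336
endloop
endfacet
facet normal -0.372 0.650 -0.663
outer loop
vertex -3.694 0.51 -0.341
vertex -3.342 1.104 0.044
vertex -2.96 0.729 -0.538
endloop
endfacet
facet normal 0.143 -0.883 -0.447
outer loop
vertex -3.694 0.51 -0.341
vertex -2.96 0.729 -0.538
vertex -2.618 -0.164 1.336
endloop
endfacet
facet normal -0.372 0.650 -0.663
outer loop
vertex -2.96 0.729 -0.538
vertex -3.342 1.104 0.044
vertex -2.609 1.323 -0.153
endloop
endfacet
facet normal 0.892 -0.322 -0.316
outer loop
vertex -2.96 0.729 -0.538
vertex -2.609 1.323 -0.153
vertex -2.618 -0.164 1.336
endloop
endfacet
facet normal 0.648 -0.319 -0.692
outer loop
vertex 3.718 -3.147 -0.823
vertex 3.437 -2.717 -1.284
vertex 3.962 -2.506 -0.89
endloop
endfacet
facet normal 0.675 -0.182 0.715
outer loop
vertex 3.718 -3.147 -0.823
vertex 3.962 -2.506 -0.89
vertex 2.344 -2.473 0.644
endloop
endfacet
facet normal 0.674 -0.184 0.715
outer loop
vertex 2.344 -2.473 0.644
vertex 3.962 -2.506 -0.89
vertex 2.589 -1.831 0.578
endloop
endfacet
facet normal -0.647 0.318 0.693
outer loop
vertex 2.344 -2.473 0.644
vertex 2.589 -1.831 0.578
vertex 2.063 -2.043 0.184
endloop
endfacet
facet normal 0.648 -0.317 -0.693
outer loop
vertex 3.962 -2.506 -0.89
vertex 3.437 -2.717 -1.284
vertex 3.681 -2.075 -1.35
endloop
endfacet
facet normal 0.645 0.713 0.275
outer loop
vertex 3.962 -2.506 -0.89
vertex 3.681 -2.075 -1.35
vertex 2.589 -1.831 0.578
endloop
endfacet
facet normal 0.644 0.715 0.274
outer loop
vertex 2.589 -1.831 0.578
vertex 3.681 -2.075 -1.35
vertex 2.308 -1.401 0.117
endloop
endfacet
facet normal -0.647 0.319 0.692
outer loop
vertex 2.589 -1.831 0.578
vertex 2.308 -1.401 0.117
vertex 2.063 -2.043 0.184
endloop
endfacet
facet normal 0.648 -0.317 -0.692
outer loop
vertex 3.681 -2.075 -1.35
vertex 3.437 -2.717 -1.284
vertex 3.156 -2.287 -1.744
endloop
endfacet
facet normal -0.031 0.897 -0.441
outer loop
vertex 3.681 -2.075 -1.35
vertex 3.156 -2.287 -1.744
vertex 2.308 -1.401 0.117
endloop
endfacet
facet normal -0.031 0.897 -0.441
outer loop
vertex 2.308 -1.401 0.117
vertex 3.156 -2.287 -1.744
vertex 1.782 -1.613 -0.277
endloop
endfacet
facet normal -0.647 0.319 0.692
outer loop
vertex 2.308 -1.401 0.117
vertex 1.782 -1.613 -0.277
vertex 2.063 -2.043 0.184
endloop
endfacet
facet normal 0.647 -0.318 -0.693
outer loop
vertex 3.156 -2.287 -1.744
vertex 3.437 -2.717 -1.284
vertex 2.911 -2.929 -1.678
endloop
endfacet
facet normal -0.674 0.184 -0.716
outer loop
vertex 3.156 -2.287 -1.744
vertex 2.911 -2.929 -1.678
vertex 1.782 -1.613 -0.277
endloop
endfacet
facet normal -0.675 0.182 -0.715
outer loop
vertex 1.782 -1.613 -0.277
vertex 2.911 -2.929 -1.678
vertex 1.538 -2.254 -0.21
endloop
endfacet
facet normal -0.648 0.319 0.692
outer loop
vertex 1.782 -1.613 -0.277
vertex 1.538 -2.254 -0.21
vertex 2.063 -2.043 0.184
endloop
endfacet
facet normal 0.647 -0.319 -0.692
outer loop
vertex 2.911 -2.929 -1.678
vertex 3.437 -2.717 -1.284
vertex 3.192 -3.359 -1.217
endloop
endfacet
facet normal -0.644 -0.714 -0.274
outer loop
vertex 2.911 -2.929 -1.678
vertex 3.192 -3.359 -1.217
vertex 1.538 -2.254 -0.21
endloop
endfacet
facet normal -0.644 -0.714 -0.275
outer loop
vertex 1.538 -2.254 -0.21
vertex 3.192 -3.359 -1.217
vertex 1.819 -2.685 0.25
endloop
endfacet
facet normal -0.648 0.317 0.693
outer loop
vertex 1.538 -2.254 -0.21
vertex 1.819 -2.685 0.25
vertex 2.063 -2.043 0.184
endloop
endfacet
facet normal 0.647 -0.319 -0.692
outer loop
vertex 3.192 -3.359 -1.217
vertex 3.437 -2.717 -1.284
vertex 3.718 -3.147 -0.823
endloop
endfacet
facet normal 0.031 -0.897 0.441
outer loop
vertex 3.192 -3.359 -1.217
vertex 3.718 -3.147 -0.823
vertex 1.819 -2.685 0.25
endloop
endfacet
facet normal 0.031 -0.897 0.441
outer loop
vertex 1.819 -2.685 0.25
vertex 3.718 -3.147 -0.823
vertex 2.344 -2.473 0.644
endloop
endfacet
facet normal -0.648 0.317 0.692
outer loop
vertex 1.819 -2.685 0.25
vertex 2.344 -2.473 0.644
vertex 2.063 -2.043 0.184
endloop
endfacet

endsolid


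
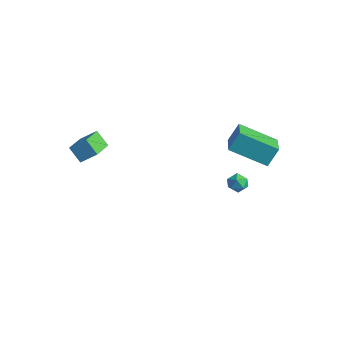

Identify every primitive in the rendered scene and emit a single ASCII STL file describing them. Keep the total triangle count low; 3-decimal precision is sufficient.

solid 
facet normal -0.033 0.765 0.643
outer loop
vertex -0.215 3.761 -1.847
vertex -0.316 3.357 -1.372
vertex 0.273 3.516 -1.531
endloop
endfacet
facet normal 0.397 0.913 0.095
outer loop
vertex -0.215 3.761 -1.847
vertex 0.273 3.516 -1.531
vertex 0.299 3.57 -2.159
endloop
endfacet
facet normal 0.012 0.862 -0.507
outer loop
vertex -0.215 3.761 -1.847
vertex 0.299 3.57 -2.159
vertex -0.275 3.443 -2.389
endloop
endfacet
facet normal -0.655 0.681 -0.327
outer loop
vertex -0.215 3.761 -1.847
vertex -0.275 3.443 -2.389
vertex -0.655 3.312 -1.902
endloop
endfacet
facet normal -0.683 0.622 0.384
outer loop
vertex -0.215 3.761 -1.847
vertex -0.655 3.312 -1.902
vertex -0.316 3.357 -1.372
endloop
endfacet
facet normal 0.907 0.415 0.073
outer loop
vertex 0.299 3.57 -2.159
vertex 0.273 3.516 -1.531
vertex 0.515 3.048 -1.878
endloop
endfacet
facet normal 0.212 0.176 0.961
outer loop
vertex 0.273 3.516 -1.531
vertex -0.316 3.357 -1.372
vertex 0.135 2.917 -1.391
endloop
endfacet
facet normal -0.839 -0.056 0.541
outer loop
vertex -0.316 3.357 -1.372
vertex -0.655 3.312 -1.902
vertex -0.439 2.79 -1.621
endloop
endfacet
facet normal -0.793 0.041 -0.608
outer loop
vertex -0.655 3.312 -1.902
vertex -0.275 3.443 -2.389
vertex -0.413 2.844 -2.249
endloop
endfacet
facet normal 0.286 0.332 -0.899
outer loop
vertex -0.275 3.443 -2.389
vertex 0.299 3.57 -2.159
vertex 0.176 3.003 -2.408
endloop
endfacet
facet normal 0.655 -0.681 0.327
outer loop
vertex 0.075 2.599 -1.933
vertex 0.515 3.048 -1.878
vertex 0.135 2.917 -1.391
endloop
endfacet
facet normal -0.012 -0.862 0.507
outer loop
vertex 0.075 2.599 -1.933
vertex 0.135 2.917 -1.391
vertex -0.439 2.79 -1.621
endloop
endfacet
facet normal -0.397 -0.913 -0.095
outer loop
vertex 0.075 2.599 -1.933
vertex -0.439 2.79 -1.621
vertex -0.413 2.844 -2.249
endloop
endfacet
facet normal 0.033 -0.765 -0.643
outer loop
vertex 0.075 2.599 -1.933
vertex -0.413 2.844 -2.249
vertex 0.176 3.003 -2.408
endloop
endfacet
facet normal 0.683 -0.622 -0.384
outer loop
vertex 0.075 2.599 -1.933
vertex 0.176 3.003 -2.408
vertex 0.515 3.048 -1.878
endloop
endfacet
facet normal 0.793 -0.041 0.608
outer loop
vertex 0.135 2.917 -1.391
vertex 0.515 3.048 -1.878
vertex 0.273 3.516 -1.531
endloop
endfacet
facet normal -0.286 -0.332 0.899
outer loop
vertex -0.439 2.79 -1.621
vertex 0.135 2.917 -1.391
vertex -0.316 3.357 -1.372
endloop
endfacet
facet normal -0.907 -0.415 -0.073
outer loop
vertex -0.413 2.844 -2.249
vertex -0.439 2.79 -1.621
vertex -0.655 3.312 -1.902
endloop
endfacet
facet normal -0.212 -0.176 -0.961
outer loop
vertex 0.176 3.003 -2.408
vertex -0.413 2.844 -2.249
vertex -0.275 3.443 -2.389
endloop
endfacet
facet normal 0.839 0.056 -0.541
outer loop
vertex 0.515 3.048 -1.878
vertex 0.176 3.003 -2.408
vertex 0.299 3.57 -2.159
endloop
endfacet
facet normal -0.542 -0.588 -0.600
outer loop
vertex -4.098 -4.373 2.445
vertex -4.959 -3.007 1.883
vertex -3.405 -4.245 1.693
endloop
endfacet
facet normal 0.504 -0.799 0.328
outer loop
vertex -2.841 -3.633 2.317
vertex -4.098 -4.373 2.445
vertex -3.405 -4.245 1.693
endloop
endfacet
facet normal -0.542 -0.588 -0.600
outer loop
vertex -3.405 -4.245 1.693
vertex -4.959 -3.007 1.883
vertex -4.266 -2.879 1.131
endloop
endfacet
facet normal 0.673 0.124 -0.729
outer loop
vertex -4.266 -2.879 1.131
vertex -2.841 -3.633 2.317
vertex -3.405 -4.245 1.693
endloop
endfacet
facet normal -0.673 -0.124 0.729
outer loop
vertex -4.098 -4.373 2.445
vertex -4.395 -2.395 2.507
vertex -4.959 -3.007 1.883
endloop
endfacet
facet normal 0.504 -0.799 0.328
outer loop
vertex -3.534 -3.761 3.069
vertex -4.098 -4.373 2.445
vertex -2.841 -3.633 2.317
endloop
endfacet
facet normal -0.673 -0.124 0.729
outer loop
vertex -3.534 -3.761 3.069
vertex -4.395 -2.395 2.507
vertex -4.098 -4.373 2.445
endloop
endfacet
facet normal -0.504 0.799 -0.328
outer loop
vertex -4.959 -3.007 1.883
vertex -4.395 -2.395 2.507
vertex -4.266 -2.879 1.131
endloop
endfacet
facet normal 0.673 0.124 -0.729
outer loop
vertex -3.702 -2.267 1.755
vertex -2.841 -3.633 2.317
vertex -4.266 -2.879 1.131
endloop
endfacet
facet normal -0.504 0.799 -0.328
outer loop
vertex -4.266 -2.879 1.131
vertex -4.395 -2.395 2.507
vertex -3.702 -2.267 1.755
endloop
endfacet
facet normal 0.542 0.588 0.600
outer loop
vertex -3.702 -2.267 1.755
vertex -3.534 -3.761 3.069
vertex -2.841 -3.633 2.317
endloop
endfacet
facet normal 0.542 0.588 0.600
outer loop
vertex -4.395 -2.395 2.507
vertex -3.534 -3.761 3.069
vertex -3.702 -2.267 1.755
endloop
endfacet
facet normal -0.707 -0.557 0.435
outer loop
vertex 1.801 1.478 4.036
vertex 0.58 2.565 3.442
vertex 1.706 0.843 3.069
endloop
endfacet
facet normal 0.702 -0.625 0.341
outer loop
vertex 3.22 2.035 2.138
vertex 1.801 1.478 4.036
vertex 1.706 0.843 3.069
endloop
endfacet
facet normal -0.707 -0.557 0.435
outer loop
vertex 1.706 0.843 3.069
vertex 0.58 2.565 3.442
vertex 0.485 1.93 2.475
endloop
endfacet
facet normal -0.082 -0.547 -0.833
outer loop
vertex 0.485 1.93 2.475
vertex 3.22 2.035 2.138
vertex 1.706 0.843 3.069
endloop
endfacet
facet normal 0.082 0.547 0.833
outer loop
vertex 1.801 1.478 4.036
vertex 2.094 3.757 2.511
vertex 0.58 2.565 3.442
endloop
endfacet
facet normal 0.702 -0.625 0.341
outer loop
vertex 3.315 2.67 3.105
vertex 1.801 1.478 4.036
vertex 3.22 2.035 2.138
endloop
endfacet
facet normal 0.082 0.547 0.833
outer loop
vertex 3.315 2.67 3.105
vertex 2.094 3.757 2.511
vertex 1.801 1.478 4.036
endloop
endfacet
facet normal -0.702 0.625 -0.341
outer loop
vertex 0.58 2.565 3.442
vertex 2.094 3.757 2.511
vertex 0.485 1.93 2.475
endloop
endfacet
facet normal -0.082 -0.547 -0.833
outer loop
vertex 1.999 3.122 1.544
vertex 3.22 2.035 2.138
vertex 0.485 1.93 2.475
endloop
endfacet
facet normal -0.702 0.625 -0.341
outer loop
vertex 0.485 1.93 2.475
vertex 2.094 3.757 2.511
vertex 1.999 3.122 1.544
endloop
endfacet
facet normal 0.707 0.557 -0.435
outer loop
vertex 1.999 3.122 1.544
vertex 3.315 2.67 3.105
vertex 3.22 2.035 2.138
endloop
endfacet
facet normal 0.707 0.557 -0.435
outer loop
vertex 2.094 3.757 2.511
vertex 3.315 2.67 3.105
vertex 1.999 3.122 1.544
endloop
endfacet

endsolid


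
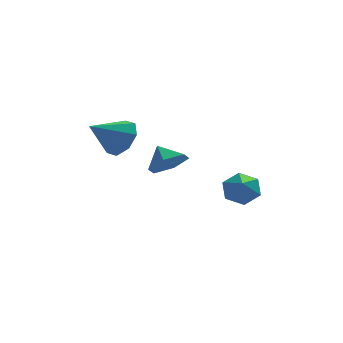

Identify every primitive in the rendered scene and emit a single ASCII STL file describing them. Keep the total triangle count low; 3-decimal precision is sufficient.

solid 
facet normal 0.343 -0.671 -0.657
outer loop
vertex -0.408 -2.729 -0.294
vertex -1.242 -3.049 -0.402
vertex -0.944 -2.382 -0.928
endloop
endfacet
facet normal 0.376 0.909 0.180
outer loop
vertex -0.408 -2.729 -0.294
vertex -0.944 -2.382 -0.928
vertex -1.598 -2.351 0.282
endloop
endfacet
facet normal 0.342 -0.671 -0.657
outer loop
vertex -0.944 -2.382 -0.928
vertex -1.242 -3.049 -0.402
vertex -1.779 -2.702 -1.036
endloop
endfacet
facet normal -0.328 0.923 -0.201
outer loop
vertex -0.944 -2.382 -0.928
vertex -1.779 -2.702 -1.036
vertex -1.598 -2.351 0.282
endloop
endfacet
facet normal 0.343 -0.671 -0.657
outer loop
vertex -1.779 -2.702 -1.036
vertex -1.242 -3.049 -0.402
vertex -2.076 -3.369 -0.51
endloop
endfacet
facet normal -0.909 0.416 0.014
outer loop
vertex -1.779 -2.702 -1.036
vertex -2.076 -3.369 -0.51
vertex -1.598 -2.351 0.282
endloop
endfacet
facet normal 0.343 -0.671 -0.657
outer loop
vertex -2.076 -3.369 -0.51
vertex -1.242 -3.049 -0.402
vertex -1.54 -3.716 0.124
endloop
endfacet
facet normal -0.787 -0.104 0.608
outer loop
vertex -2.076 -3.369 -0.51
vertex -1.54 -3.716 0.124
vertex -1.598 -2.351 0.282
endloop
endfacet
facet normal 0.342 -0.671 -0.657
outer loop
vertex -1.54 -3.716 0.124
vertex -1.242 -3.049 -0.402
vertex -0.705 -3.396 0.232
endloop
endfacet
facet normal -0.083 -0.118 0.990
outer loop
vertex -1.54 -3.716 0.124
vertex -0.705 -3.396 0.232
vertex -1.598 -2.351 0.282
endloop
endfacet
facet normal 0.343 -0.671 -0.657
outer loop
vertex -0.705 -3.396 0.232
vertex -1.242 -3.049 -0.402
vertex -0.408 -2.729 -0.294
endloop
endfacet
facet normal 0.499 0.389 0.775
outer loop
vertex -0.705 -3.396 0.232
vertex -0.408 -2.729 -0.294
vertex -1.598 -2.351 0.282
endloop
endfacet
facet normal 0.140 0.830 -0.540
outer loop
vertex 2.566 -1.279 -2.299
vertex 1.881 -1.438 -2.721
vertex 1.846 -0.987 -2.037
endloop
endfacet
facet normal 0.391 0.148 0.909
outer loop
vertex 2.566 -1.279 -2.299
vertex 1.846 -0.987 -2.037
vertex 1.579 -3.222 -1.559
endloop
endfacet
facet normal 0.140 0.830 -0.540
outer loop
vertex 1.846 -0.987 -2.037
vertex 1.881 -1.438 -2.721
vertex 1.161 -1.146 -2.459
endloop
endfacet
facet normal -0.549 0.237 0.802
outer loop
vertex 1.846 -0.987 -2.037
vertex 1.161 -1.146 -2.459
vertex 1.579 -3.222 -1.559
endloop
endfacet
facet normal 0.140 0.830 -0.540
outer loop
vertex 1.161 -1.146 -2.459
vertex 1.881 -1.438 -2.721
vertex 1.196 -1.597 -3.143
endloop
endfacet
facet normal -0.983 -0.171 0.062
outer loop
vertex 1.161 -1.146 -2.459
vertex 1.196 -1.597 -3.143
vertex 1.579 -3.222 -1.559
endloop
endfacet
facet normal 0.141 0.829 -0.541
outer loop
vertex 1.196 -1.597 -3.143
vertex 1.881 -1.438 -2.721
vertex 1.915 -1.89 -3.405
endloop
endfacet
facet normal -0.480 -0.668 -0.569
outer loop
vertex 1.196 -1.597 -3.143
vertex 1.915 -1.89 -3.405
vertex 1.579 -3.222 -1.559
endloop
endfacet
facet normal 0.141 0.829 -0.541
outer loop
vertex 1.915 -1.89 -3.405
vertex 1.881 -1.438 -2.721
vertex 2.6 -1.731 -2.983
endloop
endfacet
facet normal 0.461 -0.757 -0.463
outer loop
vertex 1.915 -1.89 -3.405
vertex 2.6 -1.731 -2.983
vertex 1.579 -3.222 -1.559
endloop
endfacet
facet normal 0.141 0.829 -0.541
outer loop
vertex 2.6 -1.731 -2.983
vertex 1.881 -1.438 -2.721
vertex 2.566 -1.279 -2.299
endloop
endfacet
facet normal 0.895 -0.350 0.276
outer loop
vertex 2.6 -1.731 -2.983
vertex 2.566 -1.279 -2.299
vertex 1.579 -3.222 -1.559
endloop
endfacet
facet normal 0.783 0.275 -0.558
outer loop
vertex -2.123 0.39 0.369
vertex -2.696 0.409 -0.426
vertex -2.438 1.062 0.258
endloop
endfacet
facet normal 0.030 0.177 0.984
outer loop
vertex -2.123 0.39 0.369
vertex -2.438 1.062 0.258
vertex -4.004 -0.049 0.506
endloop
endfacet
facet normal 0.783 0.275 -0.558
outer loop
vertex -2.438 1.062 0.258
vertex -2.696 0.409 -0.426
vertex -2.904 1.351 -0.254
endloop
endfacet
facet normal -0.349 0.644 0.681
outer loop
vertex -2.438 1.062 0.258
vertex -2.904 1.351 -0.254
vertex -4.004 -0.049 0.506
endloop
endfacet
facet normal 0.783 0.275 -0.558
outer loop
vertex -2.904 1.351 -0.254
vertex -2.696 0.409 -0.426
vertex -3.248 1.089 -0.866
endloop
endfacet
facet normal -0.742 0.657 0.136
outer loop
vertex -2.904 1.351 -0.254
vertex -3.248 1.089 -0.866
vertex -4.004 -0.049 0.506
endloop
endfacet
facet normal 0.783 0.275 -0.558
outer loop
vertex -3.248 1.089 -0.866
vertex -2.696 0.409 -0.426
vertex -3.269 0.428 -1.221
endloop
endfacet
facet normal -0.919 0.208 -0.334
outer loop
vertex -3.248 1.089 -0.866
vertex -3.269 0.428 -1.221
vertex -4.004 -0.049 0.506
endloop
endfacet
facet normal 0.783 0.275 -0.558
outer loop
vertex -3.269 0.428 -1.221
vertex -2.696 0.409 -0.426
vertex -2.954 -0.244 -1.11
endloop
endfacet
facet normal -0.777 -0.439 -0.452
outer loop
vertex -3.269 0.428 -1.221
vertex -2.954 -0.244 -1.11
vertex -4.004 -0.049 0.506
endloop
endfacet
facet normal 0.783 0.275 -0.558
outer loop
vertex -2.954 -0.244 -1.11
vertex -2.696 0.409 -0.426
vertex -2.488 -0.533 -0.598
endloop
endfacet
facet normal -0.398 -0.905 -0.149
outer loop
vertex -2.954 -0.244 -1.11
vertex -2.488 -0.533 -0.598
vertex -4.004 -0.049 0.506
endloop
endfacet
facet normal 0.783 0.275 -0.558
outer loop
vertex -2.488 -0.533 -0.598
vertex -2.696 0.409 -0.426
vertex -2.144 -0.27 0.014
endloop
endfacet
facet normal -0.004 -0.918 0.397
outer loop
vertex -2.488 -0.533 -0.598
vertex -2.144 -0.27 0.014
vertex -4.004 -0.049 0.506
endloop
endfacet
facet normal 0.783 0.275 -0.558
outer loop
vertex -2.144 -0.27 0.014
vertex -2.696 0.409 -0.426
vertex -2.123 0.39 0.369
endloop
endfacet
facet normal 0.173 -0.471 0.865
outer loop
vertex -2.144 -0.27 0.014
vertex -2.123 0.39 0.369
vertex -4.004 -0.049 0.506
endloop
endfacet

endsolid


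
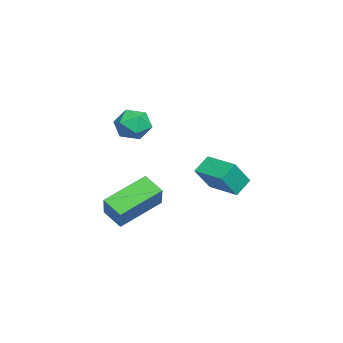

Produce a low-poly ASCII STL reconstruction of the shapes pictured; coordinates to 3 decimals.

solid 
facet normal -0.449 0.402 -0.798
outer loop
vertex -4.704 2.309 0.362
vertex -3.699 3.462 0.377
vertex -4.117 1.805 -0.222
endloop
endfacet
facet normal -0.657 -0.754 -0.010
outer loop
vertex -3.461 1.218 0.943
vertex -4.704 2.309 0.362
vertex -4.117 1.805 -0.222
endloop
endfacet
facet normal -0.449 0.402 -0.798
outer loop
vertex -4.117 1.805 -0.222
vertex -3.699 3.462 0.377
vertex -3.111 2.958 -0.207
endloop
endfacet
facet normal 0.605 -0.520 -0.603
outer loop
vertex -3.111 2.958 -0.207
vertex -3.461 1.218 0.943
vertex -4.117 1.805 -0.222
endloop
endfacet
facet normal -0.605 0.520 0.603
outer loop
vertex -4.704 2.309 0.362
vertex -3.043 2.875 1.542
vertex -3.699 3.462 0.377
endloop
endfacet
facet normal -0.657 -0.754 -0.011
outer loop
vertex -4.049 1.722 1.527
vertex -4.704 2.309 0.362
vertex -3.461 1.218 0.943
endloop
endfacet
facet normal -0.605 0.520 0.602
outer loop
vertex -4.049 1.722 1.527
vertex -3.043 2.875 1.542
vertex -4.704 2.309 0.362
endloop
endfacet
facet normal 0.657 0.754 0.010
outer loop
vertex -3.699 3.462 0.377
vertex -3.043 2.875 1.542
vertex -3.111 2.958 -0.207
endloop
endfacet
facet normal 0.606 -0.520 -0.602
outer loop
vertex -2.456 2.371 0.958
vertex -3.461 1.218 0.943
vertex -3.111 2.958 -0.207
endloop
endfacet
facet normal 0.657 0.754 0.010
outer loop
vertex -3.111 2.958 -0.207
vertex -3.043 2.875 1.542
vertex -2.456 2.371 0.958
endloop
endfacet
facet normal 0.449 -0.402 0.798
outer loop
vertex -2.456 2.371 0.958
vertex -4.049 1.722 1.527
vertex -3.461 1.218 0.943
endloop
endfacet
facet normal 0.449 -0.402 0.798
outer loop
vertex -3.043 2.875 1.542
vertex -4.049 1.722 1.527
vertex -2.456 2.371 0.958
endloop
endfacet
facet normal -0.550 0.730 0.406
outer loop
vertex -5.133 -0.932 -0.856
vertex -4.137 -0.824 0.3
vertex -4.568 -0.197 -1.411
endloop
endfacet
facet normal -0.651 -0.070 -0.756
outer loop
vertex -3.363 -1.796 -2.3
vertex -5.133 -0.932 -0.856
vertex -4.568 -0.197 -1.411
endloop
endfacet
facet normal -0.550 0.730 0.406
outer loop
vertex -4.568 -0.197 -1.411
vertex -4.137 -0.824 0.3
vertex -3.572 -0.09 -0.255
endloop
endfacet
facet normal 0.523 0.680 -0.514
outer loop
vertex -3.572 -0.09 -0.255
vertex -3.363 -1.796 -2.3
vertex -4.568 -0.197 -1.411
endloop
endfacet
facet normal -0.523 -0.680 0.514
outer loop
vertex -5.133 -0.932 -0.856
vertex -2.932 -2.423 -0.589
vertex -4.137 -0.824 0.3
endloop
endfacet
facet normal -0.651 -0.070 -0.756
outer loop
vertex -3.928 -2.53 -1.745
vertex -5.133 -0.932 -0.856
vertex -3.363 -1.796 -2.3
endloop
endfacet
facet normal -0.523 -0.680 0.514
outer loop
vertex -3.928 -2.53 -1.745
vertex -2.932 -2.423 -0.589
vertex -5.133 -0.932 -0.856
endloop
endfacet
facet normal 0.651 0.070 0.756
outer loop
vertex -4.137 -0.824 0.3
vertex -2.932 -2.423 -0.589
vertex -3.572 -0.09 -0.255
endloop
endfacet
facet normal 0.523 0.680 -0.514
outer loop
vertex -2.367 -1.688 -1.144
vertex -3.363 -1.796 -2.3
vertex -3.572 -0.09 -0.255
endloop
endfacet
facet normal 0.651 0.070 0.756
outer loop
vertex -3.572 -0.09 -0.255
vertex -2.932 -2.423 -0.589
vertex -2.367 -1.688 -1.144
endloop
endfacet
facet normal 0.550 -0.730 -0.406
outer loop
vertex -2.367 -1.688 -1.144
vertex -3.928 -2.53 -1.745
vertex -3.363 -1.796 -2.3
endloop
endfacet
facet normal 0.550 -0.730 -0.406
outer loop
vertex -2.932 -2.423 -0.589
vertex -3.928 -2.53 -1.745
vertex -2.367 -1.688 -1.144
endloop
endfacet
facet normal -0.673 0.001 0.740
outer loop
vertex -3.224 -0.711 4.251
vertex -3.596 -1.399 3.914
vertex -2.969 -1.49 4.484
endloop
endfacet
facet normal -0.051 0.271 0.961
outer loop
vertex -3.224 -0.711 4.251
vertex -2.969 -1.49 4.484
vertex -2.394 -0.878 4.342
endloop
endfacet
facet normal 0.107 0.830 0.548
outer loop
vertex -3.224 -0.711 4.251
vertex -2.394 -0.878 4.342
vertex -2.665 -0.409 3.684
endloop
endfacet
facet normal -0.418 0.906 0.071
outer loop
vertex -3.224 -0.711 4.251
vertex -2.665 -0.409 3.684
vertex -3.408 -0.731 3.42
endloop
endfacet
facet normal -0.900 0.393 0.190
outer loop
vertex -3.224 -0.711 4.251
vertex -3.408 -0.731 3.42
vertex -3.596 -1.399 3.914
endloop
endfacet
facet normal 0.453 -0.226 0.862
outer loop
vertex -2.394 -0.878 4.342
vertex -2.969 -1.49 4.484
vertex -2.252 -1.669 4.06
endloop
endfacet
facet normal -0.554 -0.663 0.504
outer loop
vertex -2.969 -1.49 4.484
vertex -3.596 -1.399 3.914
vertex -2.995 -1.991 3.796
endloop
endfacet
facet normal -0.921 -0.027 -0.388
outer loop
vertex -3.596 -1.399 3.914
vertex -3.408 -0.731 3.42
vertex -3.266 -1.522 3.138
endloop
endfacet
facet normal -0.142 0.803 -0.579
outer loop
vertex -3.408 -0.731 3.42
vertex -2.665 -0.409 3.684
vertex -2.691 -0.91 2.996
endloop
endfacet
facet normal 0.708 0.680 0.193
outer loop
vertex -2.665 -0.409 3.684
vertex -2.394 -0.878 4.342
vertex -2.064 -1.001 3.566
endloop
endfacet
facet normal 0.418 -0.906 -0.071
outer loop
vertex -2.436 -1.689 3.229
vertex -2.252 -1.669 4.06
vertex -2.995 -1.991 3.796
endloop
endfacet
facet normal -0.107 -0.830 -0.548
outer loop
vertex -2.436 -1.689 3.229
vertex -2.995 -1.991 3.796
vertex -3.266 -1.522 3.138
endloop
endfacet
facet normal 0.051 -0.271 -0.961
outer loop
vertex -2.436 -1.689 3.229
vertex -3.266 -1.522 3.138
vertex -2.691 -0.91 2.996
endloop
endfacet
facet normal 0.673 -0.001 -0.740
outer loop
vertex -2.436 -1.689 3.229
vertex -2.691 -0.91 2.996
vertex -2.064 -1.001 3.566
endloop
endfacet
facet normal 0.900 -0.393 -0.190
outer loop
vertex -2.436 -1.689 3.229
vertex -2.064 -1.001 3.566
vertex -2.252 -1.669 4.06
endloop
endfacet
facet normal 0.142 -0.803 0.579
outer loop
vertex -2.995 -1.991 3.796
vertex -2.252 -1.669 4.06
vertex -2.969 -1.49 4.484
endloop
endfacet
facet normal -0.708 -0.680 -0.193
outer loop
vertex -3.266 -1.522 3.138
vertex -2.995 -1.991 3.796
vertex -3.596 -1.399 3.914
endloop
endfacet
facet normal -0.453 0.226 -0.862
outer loop
vertex -2.691 -0.91 2.996
vertex -3.266 -1.522 3.138
vertex -3.408 -0.731 3.42
endloop
endfacet
facet normal 0.554 0.663 -0.504
outer loop
vertex -2.064 -1.001 3.566
vertex -2.691 -0.91 2.996
vertex -2.665 -0.409 3.684
endloop
endfacet
facet normal 0.921 0.027 0.388
outer loop
vertex -2.252 -1.669 4.06
vertex -2.064 -1.001 3.566
vertex -2.394 -0.878 4.342
endloop
endfacet

endsolid
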